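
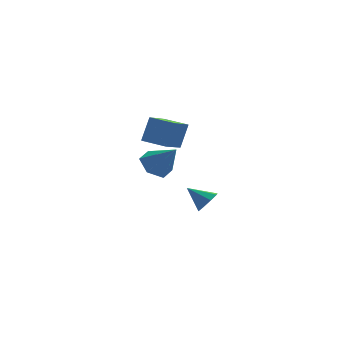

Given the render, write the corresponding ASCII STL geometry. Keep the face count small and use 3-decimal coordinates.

solid 
facet normal -0.515 0.427 -0.744
outer loop
vertex 0.426 -3.368 1.17
vertex -0.279 -3.479 1.594
vertex 0.158 -2.781 1.692
endloop
endfacet
facet normal 0.937 0.332 0.108
outer loop
vertex 0.426 -3.368 1.17
vertex 0.158 -2.781 1.692
vertex 0.519 -4.141 2.746
endloop
endfacet
facet normal -0.515 0.427 -0.743
outer loop
vertex 0.158 -2.781 1.692
vertex -0.279 -3.479 1.594
vertex -0.546 -2.892 2.116
endloop
endfacet
facet normal 0.324 0.632 0.704
outer loop
vertex 0.158 -2.781 1.692
vertex -0.546 -2.892 2.116
vertex 0.519 -4.141 2.746
endloop
endfacet
facet normal -0.515 0.427 -0.743
outer loop
vertex -0.546 -2.892 2.116
vertex -0.279 -3.479 1.594
vertex -0.984 -3.591 2.018
endloop
endfacet
facet normal -0.397 0.121 0.910
outer loop
vertex -0.546 -2.892 2.116
vertex -0.984 -3.591 2.018
vertex 0.519 -4.141 2.746
endloop
endfacet
facet normal -0.515 0.427 -0.743
outer loop
vertex -0.984 -3.591 2.018
vertex -0.279 -3.479 1.594
vertex -0.716 -4.178 1.495
endloop
endfacet
facet normal -0.504 -0.691 0.518
outer loop
vertex -0.984 -3.591 2.018
vertex -0.716 -4.178 1.495
vertex 0.519 -4.141 2.746
endloop
endfacet
facet normal -0.514 0.427 -0.744
outer loop
vertex -0.716 -4.178 1.495
vertex -0.279 -3.479 1.594
vertex -0.011 -4.066 1.072
endloop
endfacet
facet normal 0.110 -0.991 -0.079
outer loop
vertex -0.716 -4.178 1.495
vertex -0.011 -4.066 1.072
vertex 0.519 -4.141 2.746
endloop
endfacet
facet normal -0.515 0.427 -0.744
outer loop
vertex -0.011 -4.066 1.072
vertex -0.279 -3.479 1.594
vertex 0.426 -3.368 1.17
endloop
endfacet
facet normal 0.830 -0.480 -0.284
outer loop
vertex -0.011 -4.066 1.072
vertex 0.426 -3.368 1.17
vertex 0.519 -4.141 2.746
endloop
endfacet
facet normal -0.472 -0.773 0.424
outer loop
vertex 0.982 1.204 1.883
vertex -0.054 1.895 1.99
vertex 0.567 0.774 0.638
endloop
endfacet
facet normal 0.829 -0.552 -0.086
outer loop
vertex 1.354 2.065 -0.07
vertex 0.982 1.204 1.883
vertex 0.567 0.774 0.638
endloop
endfacet
facet normal -0.471 -0.773 0.424
outer loop
vertex 0.567 0.774 0.638
vertex -0.054 1.895 1.99
vertex -0.469 1.465 0.746
endloop
endfacet
facet normal -0.301 -0.311 -0.901
outer loop
vertex -0.469 1.465 0.746
vertex 1.354 2.065 -0.07
vertex 0.567 0.774 0.638
endloop
endfacet
facet normal 0.301 0.311 0.902
outer loop
vertex 0.982 1.204 1.883
vertex 0.733 3.186 1.282
vertex -0.054 1.895 1.99
endloop
endfacet
facet normal 0.829 -0.552 -0.086
outer loop
vertex 1.769 2.495 1.174
vertex 0.982 1.204 1.883
vertex 1.354 2.065 -0.07
endloop
endfacet
facet normal 0.301 0.311 0.901
outer loop
vertex 1.769 2.495 1.174
vertex 0.733 3.186 1.282
vertex 0.982 1.204 1.883
endloop
endfacet
facet normal -0.829 0.552 0.086
outer loop
vertex -0.054 1.895 1.99
vertex 0.733 3.186 1.282
vertex -0.469 1.465 0.746
endloop
endfacet
facet normal -0.301 -0.312 -0.901
outer loop
vertex 0.318 2.756 0.037
vertex 1.354 2.065 -0.07
vertex -0.469 1.465 0.746
endloop
endfacet
facet normal -0.829 0.552 0.086
outer loop
vertex -0.469 1.465 0.746
vertex 0.733 3.186 1.282
vertex 0.318 2.756 0.037
endloop
endfacet
facet normal 0.472 0.773 -0.424
outer loop
vertex 0.318 2.756 0.037
vertex 1.769 2.495 1.174
vertex 1.354 2.065 -0.07
endloop
endfacet
facet normal 0.471 0.773 -0.424
outer loop
vertex 0.733 3.186 1.282
vertex 1.769 2.495 1.174
vertex 0.318 2.756 0.037
endloop
endfacet
facet normal 0.724 -0.364 -0.587
outer loop
vertex 2.666 -0.73 -1.769
vertex 2.305 -0.574 -2.311
vertex 2.765 -0.257 -1.94
endloop
endfacet
facet normal 0.267 0.278 0.923
outer loop
vertex 2.666 -0.73 -1.769
vertex 2.765 -0.257 -1.94
vertex 1.415 -0.126 -1.589
endloop
endfacet
facet normal 0.724 -0.364 -0.586
outer loop
vertex 2.765 -0.257 -1.94
vertex 2.305 -0.574 -2.311
vertex 2.594 0.03 -2.329
endloop
endfacet
facet normal 0.215 0.829 0.517
outer loop
vertex 2.765 -0.257 -1.94
vertex 2.594 0.03 -2.329
vertex 1.415 -0.126 -1.589
endloop
endfacet
facet normal 0.723 -0.364 -0.587
outer loop
vertex 2.594 0.03 -2.329
vertex 2.305 -0.574 -2.311
vertex 2.254 -0.036 -2.707
endloop
endfacet
facet normal -0.153 0.988 -0.035
outer loop
vertex 2.594 0.03 -2.329
vertex 2.254 -0.036 -2.707
vertex 1.415 -0.126 -1.589
endloop
endfacet
facet normal 0.723 -0.364 -0.587
outer loop
vertex 2.254 -0.036 -2.707
vertex 2.305 -0.574 -2.311
vertex 1.944 -0.417 -2.853
endloop
endfacet
facet normal -0.622 0.665 -0.413
outer loop
vertex 2.254 -0.036 -2.707
vertex 1.944 -0.417 -2.853
vertex 1.415 -0.126 -1.589
endloop
endfacet
facet normal 0.723 -0.365 -0.587
outer loop
vertex 1.944 -0.417 -2.853
vertex 2.305 -0.574 -2.311
vertex 1.845 -0.89 -2.681
endloop
endfacet
facet normal -0.917 0.048 -0.395
outer loop
vertex 1.944 -0.417 -2.853
vertex 1.845 -0.89 -2.681
vertex 1.415 -0.126 -1.589
endloop
endfacet
facet normal 0.723 -0.363 -0.588
outer loop
vertex 1.845 -0.89 -2.681
vertex 2.305 -0.574 -2.311
vertex 2.016 -1.178 -2.293
endloop
endfacet
facet normal -0.865 -0.501 0.010
outer loop
vertex 1.845 -0.89 -2.681
vertex 2.016 -1.178 -2.293
vertex 1.415 -0.126 -1.589
endloop
endfacet
facet normal 0.723 -0.364 -0.587
outer loop
vertex 2.016 -1.178 -2.293
vertex 2.305 -0.574 -2.311
vertex 2.356 -1.112 -1.915
endloop
endfacet
facet normal -0.497 -0.661 0.563
outer loop
vertex 2.016 -1.178 -2.293
vertex 2.356 -1.112 -1.915
vertex 1.415 -0.126 -1.589
endloop
endfacet
facet normal 0.724 -0.363 -0.587
outer loop
vertex 2.356 -1.112 -1.915
vertex 2.305 -0.574 -2.311
vertex 2.666 -0.73 -1.769
endloop
endfacet
facet normal -0.027 -0.337 0.941
outer loop
vertex 2.356 -1.112 -1.915
vertex 2.666 -0.73 -1.769
vertex 1.415 -0.126 -1.589
endloop
endfacet

endsolid


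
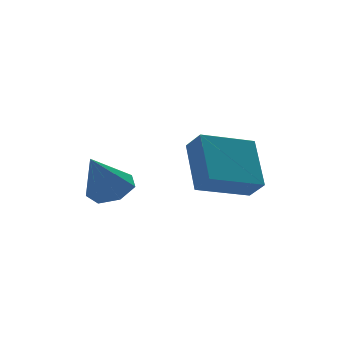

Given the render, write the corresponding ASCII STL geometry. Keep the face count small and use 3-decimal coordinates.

solid 
facet normal 0.484 0.164 -0.859
outer loop
vertex -0.417 1.722 1.183
vertex -1.077 1.706 0.808
vertex -0.725 2.302 1.12
endloop
endfacet
facet normal 0.480 0.343 0.808
outer loop
vertex -0.417 1.722 1.183
vertex -0.725 2.302 1.12
vertex -1.823 1.454 2.132
endloop
endfacet
facet normal 0.484 0.164 -0.859
outer loop
vertex -0.725 2.302 1.12
vertex -1.077 1.706 0.808
vertex -1.298 2.433 0.822
endloop
endfacet
facet normal -0.108 0.817 0.567
outer loop
vertex -0.725 2.302 1.12
vertex -1.298 2.433 0.822
vertex -1.823 1.454 2.132
endloop
endfacet
facet normal 0.483 0.163 -0.860
outer loop
vertex -1.298 2.433 0.822
vertex -1.077 1.706 0.808
vertex -1.706 2.016 0.514
endloop
endfacet
facet normal -0.763 0.626 0.162
outer loop
vertex -1.298 2.433 0.822
vertex -1.706 2.016 0.514
vertex -1.823 1.454 2.132
endloop
endfacet
facet normal 0.483 0.164 -0.860
outer loop
vertex -1.706 2.016 0.514
vertex -1.077 1.706 0.808
vertex -1.64 1.366 0.427
endloop
endfacet
facet normal -0.991 -0.087 -0.102
outer loop
vertex -1.706 2.016 0.514
vertex -1.64 1.366 0.427
vertex -1.823 1.454 2.132
endloop
endfacet
facet normal 0.483 0.163 -0.860
outer loop
vertex -1.64 1.366 0.427
vertex -1.077 1.706 0.808
vertex -1.151 0.971 0.627
endloop
endfacet
facet normal -0.622 -0.783 -0.026
outer loop
vertex -1.64 1.366 0.427
vertex -1.151 0.971 0.627
vertex -1.823 1.454 2.132
endloop
endfacet
facet normal 0.484 0.163 -0.860
outer loop
vertex -1.151 0.971 0.627
vertex -1.077 1.706 0.808
vertex -0.606 1.13 0.964
endloop
endfacet
facet normal 0.069 -0.941 0.333
outer loop
vertex -1.151 0.971 0.627
vertex -0.606 1.13 0.964
vertex -1.823 1.454 2.132
endloop
endfacet
facet normal 0.484 0.163 -0.859
outer loop
vertex -0.606 1.13 0.964
vertex -1.077 1.706 0.808
vertex -0.417 1.722 1.183
endloop
endfacet
facet normal 0.559 -0.439 0.704
outer loop
vertex -0.606 1.13 0.964
vertex -0.417 1.722 1.183
vertex -1.823 1.454 2.132
endloop
endfacet
facet normal -0.959 0.050 0.278
outer loop
vertex 1.149 0.585 2.841
vertex 1.013 1.17 2.268
vertex 0.729 -0.702 1.624
endloop
endfacet
facet normal 0.163 -0.705 0.690
outer loop
vertex 2.427 -0.79 1.132
vertex 1.149 0.585 2.841
vertex 0.729 -0.702 1.624
endloop
endfacet
facet normal -0.959 0.050 0.279
outer loop
vertex 0.729 -0.702 1.624
vertex 1.013 1.17 2.268
vertex 0.593 -0.116 1.052
endloop
endfacet
facet normal -0.230 -0.707 -0.669
outer loop
vertex 0.593 -0.116 1.052
vertex 2.427 -0.79 1.132
vertex 0.729 -0.702 1.624
endloop
endfacet
facet normal 0.230 0.708 0.668
outer loop
vertex 1.149 0.585 2.841
vertex 2.711 1.082 1.776
vertex 1.013 1.17 2.268
endloop
endfacet
facet normal 0.163 -0.705 0.690
outer loop
vertex 2.847 0.496 2.348
vertex 1.149 0.585 2.841
vertex 2.427 -0.79 1.132
endloop
endfacet
facet normal 0.231 0.707 0.669
outer loop
vertex 2.847 0.496 2.348
vertex 2.711 1.082 1.776
vertex 1.149 0.585 2.841
endloop
endfacet
facet normal -0.163 0.705 -0.690
outer loop
vertex 1.013 1.17 2.268
vertex 2.711 1.082 1.776
vertex 0.593 -0.116 1.052
endloop
endfacet
facet normal -0.231 -0.708 -0.668
outer loop
vertex 2.291 -0.205 0.559
vertex 2.427 -0.79 1.132
vertex 0.593 -0.116 1.052
endloop
endfacet
facet normal -0.163 0.705 -0.690
outer loop
vertex 0.593 -0.116 1.052
vertex 2.711 1.082 1.776
vertex 2.291 -0.205 0.559
endloop
endfacet
facet normal 0.959 -0.050 -0.279
outer loop
vertex 2.291 -0.205 0.559
vertex 2.847 0.496 2.348
vertex 2.427 -0.79 1.132
endloop
endfacet
facet normal 0.959 -0.049 -0.279
outer loop
vertex 2.711 1.082 1.776
vertex 2.847 0.496 2.348
vertex 2.291 -0.205 0.559
endloop
endfacet

endsolid


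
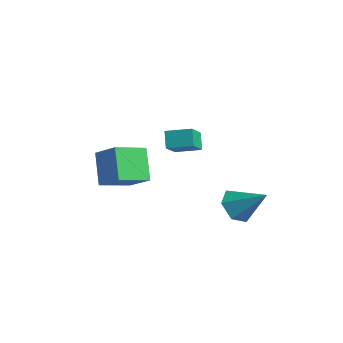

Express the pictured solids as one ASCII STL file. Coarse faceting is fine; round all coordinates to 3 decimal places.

solid 
facet normal -0.711 -0.672 -0.210
outer loop
vertex 0.273 -1.462 2.699
vertex -0.256 -1.14 3.458
vertex -0.426 -0.433 1.775
endloop
endfacet
facet normal 0.540 -0.329 -0.775
outer loop
vertex 0.476 0.42 2.042
vertex 0.273 -1.462 2.699
vertex -0.426 -0.433 1.775
endloop
endfacet
facet normal -0.711 -0.671 -0.210
outer loop
vertex -0.426 -0.433 1.775
vertex -0.256 -1.14 3.458
vertex -0.955 -0.11 2.534
endloop
endfacet
facet normal -0.451 0.664 -0.597
outer loop
vertex -0.955 -0.11 2.534
vertex 0.476 0.42 2.042
vertex -0.426 -0.433 1.775
endloop
endfacet
facet normal 0.451 -0.664 0.596
outer loop
vertex 0.273 -1.462 2.699
vertex 0.646 -0.287 3.725
vertex -0.256 -1.14 3.458
endloop
endfacet
facet normal 0.540 -0.329 -0.775
outer loop
vertex 1.175 -0.61 2.966
vertex 0.273 -1.462 2.699
vertex 0.476 0.42 2.042
endloop
endfacet
facet normal 0.451 -0.664 0.597
outer loop
vertex 1.175 -0.61 2.966
vertex 0.646 -0.287 3.725
vertex 0.273 -1.462 2.699
endloop
endfacet
facet normal -0.540 0.329 0.775
outer loop
vertex -0.256 -1.14 3.458
vertex 0.646 -0.287 3.725
vertex -0.955 -0.11 2.534
endloop
endfacet
facet normal -0.451 0.664 -0.596
outer loop
vertex -0.053 0.742 2.801
vertex 0.476 0.42 2.042
vertex -0.955 -0.11 2.534
endloop
endfacet
facet normal -0.540 0.329 0.775
outer loop
vertex -0.955 -0.11 2.534
vertex 0.646 -0.287 3.725
vertex -0.053 0.742 2.801
endloop
endfacet
facet normal 0.711 0.671 0.211
outer loop
vertex -0.053 0.742 2.801
vertex 1.175 -0.61 2.966
vertex 0.476 0.42 2.042
endloop
endfacet
facet normal 0.711 0.671 0.210
outer loop
vertex 0.646 -0.287 3.725
vertex 1.175 -0.61 2.966
vertex -0.053 0.742 2.801
endloop
endfacet
facet normal -0.817 -0.116 -0.565
outer loop
vertex -3.93 -2.415 0.779
vertex -3.786 -0.76 0.231
vertex -2.846 -2.989 -0.672
endloop
endfacet
facet normal -0.082 -0.946 0.313
outer loop
vertex -1.514 -2.8 0.249
vertex -3.93 -2.415 0.779
vertex -2.846 -2.989 -0.672
endloop
endfacet
facet normal -0.817 -0.116 -0.565
outer loop
vertex -2.846 -2.989 -0.672
vertex -3.786 -0.76 0.231
vertex -2.702 -1.334 -1.22
endloop
endfacet
facet normal 0.571 -0.302 -0.763
outer loop
vertex -2.702 -1.334 -1.22
vertex -1.514 -2.8 0.249
vertex -2.846 -2.989 -0.672
endloop
endfacet
facet normal -0.571 0.302 0.763
outer loop
vertex -3.93 -2.415 0.779
vertex -2.454 -0.571 1.152
vertex -3.786 -0.76 0.231
endloop
endfacet
facet normal -0.082 -0.946 0.313
outer loop
vertex -2.598 -2.226 1.7
vertex -3.93 -2.415 0.779
vertex -1.514 -2.8 0.249
endloop
endfacet
facet normal -0.571 0.302 0.763
outer loop
vertex -2.598 -2.226 1.7
vertex -2.454 -0.571 1.152
vertex -3.93 -2.415 0.779
endloop
endfacet
facet normal 0.082 0.946 -0.313
outer loop
vertex -3.786 -0.76 0.231
vertex -2.454 -0.571 1.152
vertex -2.702 -1.334 -1.22
endloop
endfacet
facet normal 0.571 -0.302 -0.763
outer loop
vertex -1.37 -1.145 -0.299
vertex -1.514 -2.8 0.249
vertex -2.702 -1.334 -1.22
endloop
endfacet
facet normal 0.082 0.946 -0.313
outer loop
vertex -2.702 -1.334 -1.22
vertex -2.454 -0.571 1.152
vertex -1.37 -1.145 -0.299
endloop
endfacet
facet normal 0.817 0.116 0.565
outer loop
vertex -1.37 -1.145 -0.299
vertex -2.598 -2.226 1.7
vertex -1.514 -2.8 0.249
endloop
endfacet
facet normal 0.817 0.116 0.565
outer loop
vertex -2.454 -0.571 1.152
vertex -2.598 -2.226 1.7
vertex -1.37 -1.145 -0.299
endloop
endfacet
facet normal -0.709 -0.346 -0.614
outer loop
vertex 2.92 0.203 -1.25
vertex 2.329 0.953 -0.99
vertex 2.946 1.052 -1.758
endloop
endfacet
facet normal 0.934 -0.204 -0.293
outer loop
vertex 2.92 0.203 -1.25
vertex 2.946 1.052 -1.758
vertex 3.671 1.607 0.17
endloop
endfacet
facet normal -0.709 -0.345 -0.614
outer loop
vertex 2.946 1.052 -1.758
vertex 2.329 0.953 -0.99
vertex 2.355 1.803 -1.498
endloop
endfacet
facet normal 0.634 0.646 -0.425
outer loop
vertex 2.946 1.052 -1.758
vertex 2.355 1.803 -1.498
vertex 3.671 1.607 0.17
endloop
endfacet
facet normal -0.710 -0.345 -0.614
outer loop
vertex 2.355 1.803 -1.498
vertex 2.329 0.953 -0.99
vertex 1.739 1.704 -0.73
endloop
endfacet
facet normal -0.007 0.992 0.122
outer loop
vertex 2.355 1.803 -1.498
vertex 1.739 1.704 -0.73
vertex 3.671 1.607 0.17
endloop
endfacet
facet normal -0.710 -0.345 -0.614
outer loop
vertex 1.739 1.704 -0.73
vertex 2.329 0.953 -0.99
vertex 1.713 0.855 -0.222
endloop
endfacet
facet normal -0.348 0.489 0.800
outer loop
vertex 1.739 1.704 -0.73
vertex 1.713 0.855 -0.222
vertex 3.671 1.607 0.17
endloop
endfacet
facet normal -0.710 -0.346 -0.613
outer loop
vertex 1.713 0.855 -0.222
vertex 2.329 0.953 -0.99
vertex 2.304 0.104 -0.482
endloop
endfacet
facet normal -0.048 -0.360 0.932
outer loop
vertex 1.713 0.855 -0.222
vertex 2.304 0.104 -0.482
vertex 3.671 1.607 0.17
endloop
endfacet
facet normal -0.710 -0.346 -0.614
outer loop
vertex 2.304 0.104 -0.482
vertex 2.329 0.953 -0.99
vertex 2.92 0.203 -1.25
endloop
endfacet
facet normal 0.594 -0.707 0.385
outer loop
vertex 2.304 0.104 -0.482
vertex 2.92 0.203 -1.25
vertex 3.671 1.607 0.17
endloop
endfacet

endsolid


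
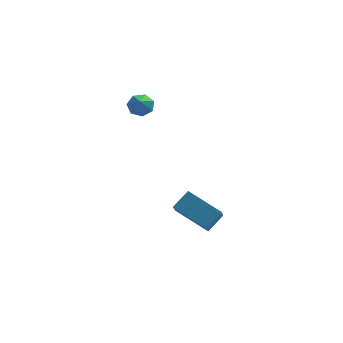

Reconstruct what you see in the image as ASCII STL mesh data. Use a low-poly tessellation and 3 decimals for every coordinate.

solid 
facet normal -0.752 0.521 0.403
outer loop
vertex -2.459 -0.016 -2.092
vertex -1.667 0.574 -1.376
vertex -2.265 1.215 -3.321
endloop
endfacet
facet normal -0.650 -0.483 -0.587
outer loop
vertex -0.693 0.126 -4.164
vertex -2.459 -0.016 -2.092
vertex -2.265 1.215 -3.321
endloop
endfacet
facet normal -0.752 0.521 0.403
outer loop
vertex -2.265 1.215 -3.321
vertex -1.667 0.574 -1.376
vertex -1.473 1.805 -2.605
endloop
endfacet
facet normal 0.111 0.703 -0.702
outer loop
vertex -1.473 1.805 -2.605
vertex -0.693 0.126 -4.164
vertex -2.265 1.215 -3.321
endloop
endfacet
facet normal -0.111 -0.703 0.702
outer loop
vertex -2.459 -0.016 -2.092
vertex -0.095 -0.515 -2.219
vertex -1.667 0.574 -1.376
endloop
endfacet
facet normal -0.650 -0.483 -0.587
outer loop
vertex -0.887 -1.105 -2.935
vertex -2.459 -0.016 -2.092
vertex -0.693 0.126 -4.164
endloop
endfacet
facet normal -0.111 -0.703 0.702
outer loop
vertex -0.887 -1.105 -2.935
vertex -0.095 -0.515 -2.219
vertex -2.459 -0.016 -2.092
endloop
endfacet
facet normal 0.650 0.483 0.587
outer loop
vertex -1.667 0.574 -1.376
vertex -0.095 -0.515 -2.219
vertex -1.473 1.805 -2.605
endloop
endfacet
facet normal 0.111 0.703 -0.702
outer loop
vertex 0.099 0.716 -3.448
vertex -0.693 0.126 -4.164
vertex -1.473 1.805 -2.605
endloop
endfacet
facet normal 0.650 0.483 0.587
outer loop
vertex -1.473 1.805 -2.605
vertex -0.095 -0.515 -2.219
vertex 0.099 0.716 -3.448
endloop
endfacet
facet normal 0.752 -0.521 -0.403
outer loop
vertex 0.099 0.716 -3.448
vertex -0.887 -1.105 -2.935
vertex -0.693 0.126 -4.164
endloop
endfacet
facet normal 0.752 -0.521 -0.403
outer loop
vertex -0.095 -0.515 -2.219
vertex -0.887 -1.105 -2.935
vertex 0.099 0.716 -3.448
endloop
endfacet
facet normal 0.075 0.692 -0.718
outer loop
vertex -3.269 2.807 3.11
vertex -3.85 3.117 3.348
vertex -3.185 3.236 3.532
endloop
endfacet
facet normal 0.818 -0.477 0.322
outer loop
vertex -3.269 2.807 3.11
vertex -3.185 3.236 3.532
vertex -3.93 2.363 4.132
endloop
endfacet
facet normal 0.075 0.692 -0.718
outer loop
vertex -3.185 3.236 3.532
vertex -3.85 3.117 3.348
vertex -3.601 3.575 3.815
endloop
endfacet
facet normal 0.590 0.051 0.806
outer loop
vertex -3.185 3.236 3.532
vertex -3.601 3.575 3.815
vertex -3.93 2.363 4.132
endloop
endfacet
facet normal 0.074 0.692 -0.718
outer loop
vertex -3.601 3.575 3.815
vertex -3.85 3.117 3.348
vertex -4.205 3.569 3.747
endloop
endfacet
facet normal -0.110 0.279 0.954
outer loop
vertex -3.601 3.575 3.815
vertex -4.205 3.569 3.747
vertex -3.93 2.363 4.132
endloop
endfacet
facet normal 0.073 0.692 -0.719
outer loop
vertex -4.205 3.569 3.747
vertex -3.85 3.117 3.348
vertex -4.541 3.222 3.379
endloop
endfacet
facet normal -0.755 0.037 0.655
outer loop
vertex -4.205 3.569 3.747
vertex -4.541 3.222 3.379
vertex -3.93 2.363 4.132
endloop
endfacet
facet normal 0.073 0.692 -0.718
outer loop
vertex -4.541 3.222 3.379
vertex -3.85 3.117 3.348
vertex -4.356 2.796 2.987
endloop
endfacet
facet normal -0.859 -0.495 0.132
outer loop
vertex -4.541 3.222 3.379
vertex -4.356 2.796 2.987
vertex -3.93 2.363 4.132
endloop
endfacet
facet normal 0.075 0.691 -0.719
outer loop
vertex -4.356 2.796 2.987
vertex -3.85 3.117 3.348
vertex -3.79 2.611 2.868
endloop
endfacet
facet normal -0.344 -0.913 -0.217
outer loop
vertex -4.356 2.796 2.987
vertex -3.79 2.611 2.868
vertex -3.93 2.363 4.132
endloop
endfacet
facet normal 0.074 0.691 -0.719
outer loop
vertex -3.79 2.611 2.868
vertex -3.85 3.117 3.348
vertex -3.269 2.807 3.11
endloop
endfacet
facet normal 0.403 -0.906 -0.133
outer loop
vertex -3.79 2.611 2.868
vertex -3.269 2.807 3.11
vertex -3.93 2.363 4.132
endloop
endfacet

endsolid


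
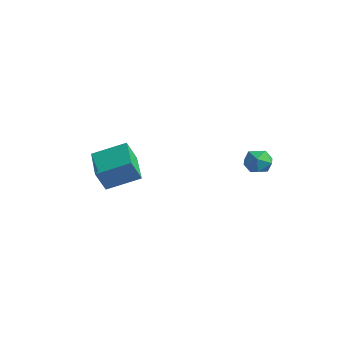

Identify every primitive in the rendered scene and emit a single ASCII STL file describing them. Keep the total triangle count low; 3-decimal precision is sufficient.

solid 
facet normal -0.513 0.857 -0.041
outer loop
vertex 2.747 1.208 -2.078
vertex 2.654 1.191 -1.264
vertex 3.305 1.565 -1.595
endloop
endfacet
facet normal -0.034 0.822 -0.569
outer loop
vertex 2.747 1.208 -2.078
vertex 3.305 1.565 -1.595
vertex 3.546 1.126 -2.244
endloop
endfacet
facet normal -0.174 0.239 -0.955
outer loop
vertex 2.747 1.208 -2.078
vertex 3.546 1.126 -2.244
vertex 3.045 0.481 -2.314
endloop
endfacet
facet normal -0.739 -0.086 -0.668
outer loop
vertex 2.747 1.208 -2.078
vertex 3.045 0.481 -2.314
vertex 2.493 0.521 -1.709
endloop
endfacet
facet normal -0.950 0.296 -0.102
outer loop
vertex 2.747 1.208 -2.078
vertex 2.493 0.521 -1.709
vertex 2.654 1.191 -1.264
endloop
endfacet
facet normal 0.612 0.742 -0.274
outer loop
vertex 3.546 1.126 -2.244
vertex 3.305 1.565 -1.595
vertex 3.947 1.059 -1.531
endloop
endfacet
facet normal -0.165 0.799 0.579
outer loop
vertex 3.305 1.565 -1.595
vertex 2.654 1.191 -1.264
vertex 3.395 1.099 -0.926
endloop
endfacet
facet normal -0.871 -0.109 0.479
outer loop
vertex 2.654 1.191 -1.264
vertex 2.493 0.521 -1.709
vertex 2.894 0.454 -0.996
endloop
endfacet
facet normal -0.530 -0.728 -0.436
outer loop
vertex 2.493 0.521 -1.709
vertex 3.045 0.481 -2.314
vertex 3.135 0.015 -1.645
endloop
endfacet
facet normal 0.386 -0.202 -0.900
outer loop
vertex 3.045 0.481 -2.314
vertex 3.546 1.126 -2.244
vertex 3.786 0.389 -1.976
endloop
endfacet
facet normal 0.739 0.086 0.668
outer loop
vertex 3.693 0.372 -1.162
vertex 3.947 1.059 -1.531
vertex 3.395 1.099 -0.926
endloop
endfacet
facet normal 0.174 -0.239 0.955
outer loop
vertex 3.693 0.372 -1.162
vertex 3.395 1.099 -0.926
vertex 2.894 0.454 -0.996
endloop
endfacet
facet normal 0.034 -0.822 0.569
outer loop
vertex 3.693 0.372 -1.162
vertex 2.894 0.454 -0.996
vertex 3.135 0.015 -1.645
endloop
endfacet
facet normal 0.513 -0.857 0.041
outer loop
vertex 3.693 0.372 -1.162
vertex 3.135 0.015 -1.645
vertex 3.786 0.389 -1.976
endloop
endfacet
facet normal 0.950 -0.296 0.102
outer loop
vertex 3.693 0.372 -1.162
vertex 3.786 0.389 -1.976
vertex 3.947 1.059 -1.531
endloop
endfacet
facet normal 0.530 0.728 0.436
outer loop
vertex 3.395 1.099 -0.926
vertex 3.947 1.059 -1.531
vertex 3.305 1.565 -1.595
endloop
endfacet
facet normal -0.386 0.202 0.900
outer loop
vertex 2.894 0.454 -0.996
vertex 3.395 1.099 -0.926
vertex 2.654 1.191 -1.264
endloop
endfacet
facet normal -0.612 -0.742 0.274
outer loop
vertex 3.135 0.015 -1.645
vertex 2.894 0.454 -0.996
vertex 2.493 0.521 -1.709
endloop
endfacet
facet normal 0.165 -0.799 -0.579
outer loop
vertex 3.786 0.389 -1.976
vertex 3.135 0.015 -1.645
vertex 3.045 0.481 -2.314
endloop
endfacet
facet normal 0.871 0.109 -0.479
outer loop
vertex 3.947 1.059 -1.531
vertex 3.786 0.389 -1.976
vertex 3.546 1.126 -2.244
endloop
endfacet
facet normal -0.481 -0.787 -0.387
outer loop
vertex -2.303 -4.858 -3.185
vertex -4.126 -3.96 -2.744
vertex -2.303 -4.267 -4.387
endloop
endfacet
facet normal 0.877 -0.432 -0.212
outer loop
vertex -1.394 -2.78 -3.656
vertex -2.303 -4.858 -3.185
vertex -2.303 -4.267 -4.387
endloop
endfacet
facet normal -0.481 -0.787 -0.387
outer loop
vertex -2.303 -4.267 -4.387
vertex -4.126 -3.96 -2.744
vertex -4.126 -3.369 -3.946
endloop
endfacet
facet normal 0.000 0.441 -0.897
outer loop
vertex -4.126 -3.369 -3.946
vertex -1.394 -2.78 -3.656
vertex -2.303 -4.267 -4.387
endloop
endfacet
facet normal -0.000 -0.441 0.897
outer loop
vertex -2.303 -4.858 -3.185
vertex -3.217 -2.473 -2.013
vertex -4.126 -3.96 -2.744
endloop
endfacet
facet normal 0.877 -0.432 -0.212
outer loop
vertex -1.394 -3.371 -2.454
vertex -2.303 -4.858 -3.185
vertex -1.394 -2.78 -3.656
endloop
endfacet
facet normal -0.000 -0.441 0.897
outer loop
vertex -1.394 -3.371 -2.454
vertex -3.217 -2.473 -2.013
vertex -2.303 -4.858 -3.185
endloop
endfacet
facet normal -0.877 0.432 0.212
outer loop
vertex -4.126 -3.96 -2.744
vertex -3.217 -2.473 -2.013
vertex -4.126 -3.369 -3.946
endloop
endfacet
facet normal 0.000 0.441 -0.897
outer loop
vertex -3.217 -1.882 -3.215
vertex -1.394 -2.78 -3.656
vertex -4.126 -3.369 -3.946
endloop
endfacet
facet normal -0.877 0.432 0.212
outer loop
vertex -4.126 -3.369 -3.946
vertex -3.217 -2.473 -2.013
vertex -3.217 -1.882 -3.215
endloop
endfacet
facet normal 0.481 0.787 0.387
outer loop
vertex -3.217 -1.882 -3.215
vertex -1.394 -3.371 -2.454
vertex -1.394 -2.78 -3.656
endloop
endfacet
facet normal 0.481 0.787 0.387
outer loop
vertex -3.217 -2.473 -2.013
vertex -1.394 -3.371 -2.454
vertex -3.217 -1.882 -3.215
endloop
endfacet

endsolid


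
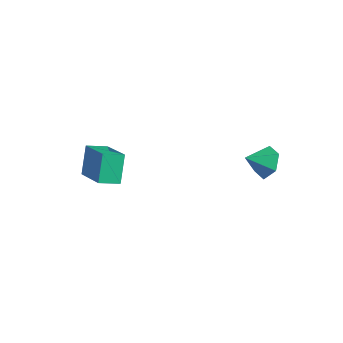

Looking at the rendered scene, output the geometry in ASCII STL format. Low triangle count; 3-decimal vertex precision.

solid 
facet normal -0.332 0.421 0.844
outer loop
vertex -1.748 -2.232 1.185
vertex -1.367 -1.324 0.882
vertex -3.623 -1.769 0.218
endloop
endfacet
facet normal -0.369 -0.882 0.294
outer loop
vertex -3.113 -2.416 -1.082
vertex -1.748 -2.232 1.185
vertex -3.623 -1.769 0.218
endloop
endfacet
facet normal -0.331 0.420 0.845
outer loop
vertex -3.623 -1.769 0.218
vertex -1.367 -1.324 0.882
vertex -3.243 -0.861 -0.084
endloop
endfacet
facet normal -0.868 0.215 -0.447
outer loop
vertex -3.243 -0.861 -0.084
vertex -3.113 -2.416 -1.082
vertex -3.623 -1.769 0.218
endloop
endfacet
facet normal 0.868 -0.215 0.448
outer loop
vertex -1.748 -2.232 1.185
vertex -0.857 -1.971 -0.418
vertex -1.367 -1.324 0.882
endloop
endfacet
facet normal -0.369 -0.882 0.294
outer loop
vertex -1.237 -2.879 -0.116
vertex -1.748 -2.232 1.185
vertex -3.113 -2.416 -1.082
endloop
endfacet
facet normal 0.868 -0.214 0.448
outer loop
vertex -1.237 -2.879 -0.116
vertex -0.857 -1.971 -0.418
vertex -1.748 -2.232 1.185
endloop
endfacet
facet normal 0.369 0.882 -0.294
outer loop
vertex -1.367 -1.324 0.882
vertex -0.857 -1.971 -0.418
vertex -3.243 -0.861 -0.084
endloop
endfacet
facet normal -0.868 0.215 -0.448
outer loop
vertex -2.732 -1.508 -1.385
vertex -3.113 -2.416 -1.082
vertex -3.243 -0.861 -0.084
endloop
endfacet
facet normal 0.369 0.882 -0.294
outer loop
vertex -3.243 -0.861 -0.084
vertex -0.857 -1.971 -0.418
vertex -2.732 -1.508 -1.385
endloop
endfacet
facet normal 0.331 -0.421 -0.845
outer loop
vertex -2.732 -1.508 -1.385
vertex -1.237 -2.879 -0.116
vertex -3.113 -2.416 -1.082
endloop
endfacet
facet normal 0.332 -0.420 -0.845
outer loop
vertex -0.857 -1.971 -0.418
vertex -1.237 -2.879 -0.116
vertex -2.732 -1.508 -1.385
endloop
endfacet
facet normal 0.293 0.798 -0.526
outer loop
vertex 3.686 2.938 0.877
vertex 2.844 3.155 0.737
vertex 3.267 3.466 1.444
endloop
endfacet
facet normal 0.540 -0.379 0.752
outer loop
vertex 3.686 2.938 0.877
vertex 3.267 3.466 1.444
vertex 2.496 2.205 1.363
endloop
endfacet
facet normal 0.293 0.798 -0.526
outer loop
vertex 3.267 3.466 1.444
vertex 2.844 3.155 0.737
vertex 2.426 3.682 1.304
endloop
endfacet
facet normal -0.156 0.032 0.987
outer loop
vertex 3.267 3.466 1.444
vertex 2.426 3.682 1.304
vertex 2.496 2.205 1.363
endloop
endfacet
facet normal 0.294 0.798 -0.526
outer loop
vertex 2.426 3.682 1.304
vertex 2.844 3.155 0.737
vertex 2.003 3.372 0.597
endloop
endfacet
facet normal -0.854 -0.020 0.520
outer loop
vertex 2.426 3.682 1.304
vertex 2.003 3.372 0.597
vertex 2.496 2.205 1.363
endloop
endfacet
facet normal 0.294 0.799 -0.525
outer loop
vertex 2.003 3.372 0.597
vertex 2.844 3.155 0.737
vertex 2.422 2.845 0.03
endloop
endfacet
facet normal -0.856 -0.483 -0.184
outer loop
vertex 2.003 3.372 0.597
vertex 2.422 2.845 0.03
vertex 2.496 2.205 1.363
endloop
endfacet
facet normal 0.294 0.799 -0.525
outer loop
vertex 2.422 2.845 0.03
vertex 2.844 3.155 0.737
vertex 3.263 2.628 0.17
endloop
endfacet
facet normal -0.161 -0.893 -0.420
outer loop
vertex 2.422 2.845 0.03
vertex 3.263 2.628 0.17
vertex 2.496 2.205 1.363
endloop
endfacet
facet normal 0.293 0.799 -0.526
outer loop
vertex 3.263 2.628 0.17
vertex 2.844 3.155 0.737
vertex 3.686 2.938 0.877
endloop
endfacet
facet normal 0.538 -0.842 0.047
outer loop
vertex 3.263 2.628 0.17
vertex 3.686 2.938 0.877
vertex 2.496 2.205 1.363
endloop
endfacet

endsolid


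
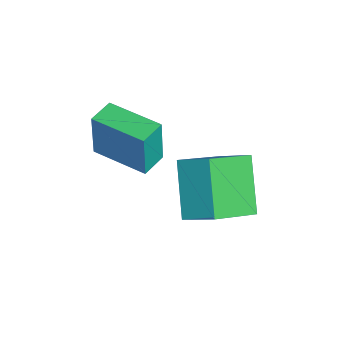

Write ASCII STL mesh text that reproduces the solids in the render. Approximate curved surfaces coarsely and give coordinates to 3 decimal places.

solid 
facet normal -0.581 0.659 -0.478
outer loop
vertex -3.779 2.886 -0.142
vertex -3.234 3.876 0.56
vertex -2.308 3.117 -1.609
endloop
endfacet
facet normal -0.410 -0.744 -0.528
outer loop
vertex -1.206 1.864 -0.7
vertex -3.779 2.886 -0.142
vertex -2.308 3.117 -1.609
endloop
endfacet
facet normal -0.580 0.659 -0.478
outer loop
vertex -2.308 3.117 -1.609
vertex -3.234 3.876 0.56
vertex -1.763 4.106 -0.907
endloop
endfacet
facet normal 0.704 0.110 -0.702
outer loop
vertex -1.763 4.106 -0.907
vertex -1.206 1.864 -0.7
vertex -2.308 3.117 -1.609
endloop
endfacet
facet normal -0.704 -0.110 0.702
outer loop
vertex -3.779 2.886 -0.142
vertex -2.132 2.623 1.469
vertex -3.234 3.876 0.56
endloop
endfacet
facet normal -0.410 -0.744 -0.528
outer loop
vertex -2.677 1.634 0.767
vertex -3.779 2.886 -0.142
vertex -1.206 1.864 -0.7
endloop
endfacet
facet normal -0.704 -0.110 0.702
outer loop
vertex -2.677 1.634 0.767
vertex -2.132 2.623 1.469
vertex -3.779 2.886 -0.142
endloop
endfacet
facet normal 0.410 0.744 0.528
outer loop
vertex -3.234 3.876 0.56
vertex -2.132 2.623 1.469
vertex -1.763 4.106 -0.907
endloop
endfacet
facet normal 0.704 0.110 -0.702
outer loop
vertex -0.661 2.854 0.002
vertex -1.206 1.864 -0.7
vertex -1.763 4.106 -0.907
endloop
endfacet
facet normal 0.410 0.744 0.528
outer loop
vertex -1.763 4.106 -0.907
vertex -2.132 2.623 1.469
vertex -0.661 2.854 0.002
endloop
endfacet
facet normal 0.580 -0.659 0.479
outer loop
vertex -0.661 2.854 0.002
vertex -2.677 1.634 0.767
vertex -1.206 1.864 -0.7
endloop
endfacet
facet normal 0.580 -0.659 0.478
outer loop
vertex -2.132 2.623 1.469
vertex -2.677 1.634 0.767
vertex -0.661 2.854 0.002
endloop
endfacet
facet normal -0.517 -0.856 0.003
outer loop
vertex -2.027 -0.839 3.385
vertex -2.805 -0.369 3.419
vertex -2.083 -0.811 1.707
endloop
endfacet
facet normal 0.855 -0.517 -0.037
outer loop
vertex -1.115 0.789 1.701
vertex -2.027 -0.839 3.385
vertex -2.083 -0.811 1.707
endloop
endfacet
facet normal -0.517 -0.856 0.003
outer loop
vertex -2.083 -0.811 1.707
vertex -2.805 -0.369 3.419
vertex -2.861 -0.341 1.74
endloop
endfacet
facet normal -0.033 0.016 -0.999
outer loop
vertex -2.861 -0.341 1.74
vertex -1.115 0.789 1.701
vertex -2.083 -0.811 1.707
endloop
endfacet
facet normal 0.034 -0.017 0.999
outer loop
vertex -2.027 -0.839 3.385
vertex -1.837 1.231 3.413
vertex -2.805 -0.369 3.419
endloop
endfacet
facet normal 0.855 -0.517 -0.037
outer loop
vertex -1.059 0.761 3.38
vertex -2.027 -0.839 3.385
vertex -1.115 0.789 1.701
endloop
endfacet
facet normal 0.032 -0.016 0.999
outer loop
vertex -1.059 0.761 3.38
vertex -1.837 1.231 3.413
vertex -2.027 -0.839 3.385
endloop
endfacet
facet normal -0.855 0.517 0.037
outer loop
vertex -2.805 -0.369 3.419
vertex -1.837 1.231 3.413
vertex -2.861 -0.341 1.74
endloop
endfacet
facet normal -0.033 0.017 -0.999
outer loop
vertex -1.893 1.259 1.735
vertex -1.115 0.789 1.701
vertex -2.861 -0.341 1.74
endloop
endfacet
facet normal -0.855 0.517 0.037
outer loop
vertex -2.861 -0.341 1.74
vertex -1.837 1.231 3.413
vertex -1.893 1.259 1.735
endloop
endfacet
facet normal 0.517 0.856 -0.003
outer loop
vertex -1.893 1.259 1.735
vertex -1.059 0.761 3.38
vertex -1.115 0.789 1.701
endloop
endfacet
facet normal 0.517 0.856 -0.003
outer loop
vertex -1.837 1.231 3.413
vertex -1.059 0.761 3.38
vertex -1.893 1.259 1.735
endloop
endfacet

endsolid


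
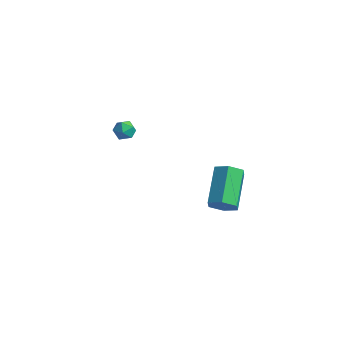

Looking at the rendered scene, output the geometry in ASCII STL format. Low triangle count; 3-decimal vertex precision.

solid 
facet normal 0.370 -0.782 -0.502
outer loop
vertex 4.176 -4.131 -0.429
vertex 3.64 -4.618 -0.066
vertex 3.45 -4.258 -0.766
endloop
endfacet
facet normal 0.246 0.604 -0.758
outer loop
vertex 4.176 -4.131 -0.429
vertex 3.45 -4.258 -0.766
vertex 3.375 -2.435 0.662
endloop
endfacet
facet normal 0.245 0.604 -0.758
outer loop
vertex 3.375 -2.435 0.662
vertex 3.45 -4.258 -0.766
vertex 2.649 -2.562 0.326
endloop
endfacet
facet normal -0.369 0.782 0.503
outer loop
vertex 3.375 -2.435 0.662
vertex 2.649 -2.562 0.326
vertex 2.84 -2.922 1.026
endloop
endfacet
facet normal 0.369 -0.782 -0.502
outer loop
vertex 3.45 -4.258 -0.766
vertex 3.64 -4.618 -0.066
vertex 2.914 -4.745 -0.402
endloop
endfacet
facet normal -0.653 0.167 -0.739
outer loop
vertex 3.45 -4.258 -0.766
vertex 2.914 -4.745 -0.402
vertex 2.649 -2.562 0.326
endloop
endfacet
facet normal -0.654 0.167 -0.738
outer loop
vertex 2.649 -2.562 0.326
vertex 2.914 -4.745 -0.402
vertex 2.114 -3.049 0.69
endloop
endfacet
facet normal -0.369 0.782 0.503
outer loop
vertex 2.649 -2.562 0.326
vertex 2.114 -3.049 0.69
vertex 2.84 -2.922 1.026
endloop
endfacet
facet normal 0.369 -0.782 -0.503
outer loop
vertex 2.914 -4.745 -0.402
vertex 3.64 -4.618 -0.066
vertex 3.105 -5.105 0.298
endloop
endfacet
facet normal -0.899 -0.437 0.020
outer loop
vertex 2.914 -4.745 -0.402
vertex 3.105 -5.105 0.298
vertex 2.114 -3.049 0.69
endloop
endfacet
facet normal -0.899 -0.437 0.019
outer loop
vertex 2.114 -3.049 0.69
vertex 3.105 -5.105 0.298
vertex 2.304 -3.409 1.389
endloop
endfacet
facet normal -0.369 0.781 0.503
outer loop
vertex 2.114 -3.049 0.69
vertex 2.304 -3.409 1.389
vertex 2.84 -2.922 1.026
endloop
endfacet
facet normal 0.369 -0.782 -0.503
outer loop
vertex 3.105 -5.105 0.298
vertex 3.64 -4.618 -0.066
vertex 3.831 -4.978 0.634
endloop
endfacet
facet normal -0.245 -0.604 0.758
outer loop
vertex 3.105 -5.105 0.298
vertex 3.831 -4.978 0.634
vertex 2.304 -3.409 1.389
endloop
endfacet
facet normal -0.246 -0.604 0.758
outer loop
vertex 2.304 -3.409 1.389
vertex 3.831 -4.978 0.634
vertex 3.03 -3.282 1.726
endloop
endfacet
facet normal -0.370 0.782 0.502
outer loop
vertex 2.304 -3.409 1.389
vertex 3.03 -3.282 1.726
vertex 2.84 -2.922 1.026
endloop
endfacet
facet normal 0.369 -0.782 -0.503
outer loop
vertex 3.831 -4.978 0.634
vertex 3.64 -4.618 -0.066
vertex 4.366 -4.491 0.27
endloop
endfacet
facet normal 0.654 -0.166 0.738
outer loop
vertex 3.831 -4.978 0.634
vertex 4.366 -4.491 0.27
vertex 3.03 -3.282 1.726
endloop
endfacet
facet normal 0.653 -0.167 0.738
outer loop
vertex 3.03 -3.282 1.726
vertex 4.366 -4.491 0.27
vertex 3.566 -2.795 1.362
endloop
endfacet
facet normal -0.369 0.782 0.502
outer loop
vertex 3.03 -3.282 1.726
vertex 3.566 -2.795 1.362
vertex 2.84 -2.922 1.026
endloop
endfacet
facet normal 0.369 -0.781 -0.503
outer loop
vertex 4.366 -4.491 0.27
vertex 3.64 -4.618 -0.066
vertex 4.176 -4.131 -0.429
endloop
endfacet
facet normal 0.899 0.437 -0.020
outer loop
vertex 4.366 -4.491 0.27
vertex 4.176 -4.131 -0.429
vertex 3.566 -2.795 1.362
endloop
endfacet
facet normal 0.899 0.438 -0.020
outer loop
vertex 3.566 -2.795 1.362
vertex 4.176 -4.131 -0.429
vertex 3.375 -2.435 0.662
endloop
endfacet
facet normal -0.369 0.782 0.503
outer loop
vertex 3.566 -2.795 1.362
vertex 3.375 -2.435 0.662
vertex 2.84 -2.922 1.026
endloop
endfacet
facet normal -0.499 0.393 0.773
outer loop
vertex -3.81 -3.159 1.498
vertex -3.351 -3.377 1.905
vertex -3.296 -2.784 1.639
endloop
endfacet
facet normal -0.611 0.771 0.178
outer loop
vertex -3.81 -3.159 1.498
vertex -3.296 -2.784 1.639
vertex -3.516 -2.817 1.027
endloop
endfacet
facet normal -0.889 0.335 -0.312
outer loop
vertex -3.81 -3.159 1.498
vertex -3.516 -2.817 1.027
vertex -3.707 -3.43 0.914
endloop
endfacet
facet normal -0.949 -0.314 -0.022
outer loop
vertex -3.81 -3.159 1.498
vertex -3.707 -3.43 0.914
vertex -3.605 -3.776 1.457
endloop
endfacet
facet normal -0.708 -0.278 0.649
outer loop
vertex -3.81 -3.159 1.498
vertex -3.605 -3.776 1.457
vertex -3.351 -3.377 1.905
endloop
endfacet
facet normal 0.022 0.998 -0.062
outer loop
vertex -3.516 -2.817 1.027
vertex -3.296 -2.784 1.639
vertex -2.875 -2.824 1.143
endloop
endfacet
facet normal 0.203 0.385 0.900
outer loop
vertex -3.296 -2.784 1.639
vertex -3.351 -3.377 1.905
vertex -2.773 -3.17 1.686
endloop
endfacet
facet normal -0.134 -0.701 0.700
outer loop
vertex -3.351 -3.377 1.905
vertex -3.605 -3.776 1.457
vertex -2.964 -3.783 1.573
endloop
endfacet
facet normal -0.525 -0.759 -0.385
outer loop
vertex -3.605 -3.776 1.457
vertex -3.707 -3.43 0.914
vertex -3.184 -3.816 0.961
endloop
endfacet
facet normal -0.428 0.291 -0.855
outer loop
vertex -3.707 -3.43 0.914
vertex -3.516 -2.817 1.027
vertex -3.129 -3.223 0.695
endloop
endfacet
facet normal 0.949 0.314 0.022
outer loop
vertex -2.67 -3.441 1.102
vertex -2.875 -2.824 1.143
vertex -2.773 -3.17 1.686
endloop
endfacet
facet normal 0.889 -0.335 0.312
outer loop
vertex -2.67 -3.441 1.102
vertex -2.773 -3.17 1.686
vertex -2.964 -3.783 1.573
endloop
endfacet
facet normal 0.611 -0.771 -0.178
outer loop
vertex -2.67 -3.441 1.102
vertex -2.964 -3.783 1.573
vertex -3.184 -3.816 0.961
endloop
endfacet
facet normal 0.499 -0.393 -0.773
outer loop
vertex -2.67 -3.441 1.102
vertex -3.184 -3.816 0.961
vertex -3.129 -3.223 0.695
endloop
endfacet
facet normal 0.708 0.278 -0.649
outer loop
vertex -2.67 -3.441 1.102
vertex -3.129 -3.223 0.695
vertex -2.875 -2.824 1.143
endloop
endfacet
facet normal 0.525 0.759 0.385
outer loop
vertex -2.773 -3.17 1.686
vertex -2.875 -2.824 1.143
vertex -3.296 -2.784 1.639
endloop
endfacet
facet normal 0.428 -0.291 0.855
outer loop
vertex -2.964 -3.783 1.573
vertex -2.773 -3.17 1.686
vertex -3.351 -3.377 1.905
endloop
endfacet
facet normal -0.022 -0.998 0.062
outer loop
vertex -3.184 -3.816 0.961
vertex -2.964 -3.783 1.573
vertex -3.605 -3.776 1.457
endloop
endfacet
facet normal -0.203 -0.385 -0.900
outer loop
vertex -3.129 -3.223 0.695
vertex -3.184 -3.816 0.961
vertex -3.707 -3.43 0.914
endloop
endfacet
facet normal 0.134 0.701 -0.700
outer loop
vertex -2.875 -2.824 1.143
vertex -3.129 -3.223 0.695
vertex -3.516 -2.817 1.027
endloop
endfacet

endsolid


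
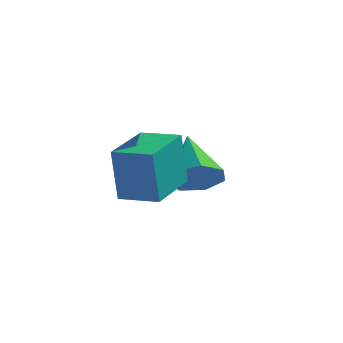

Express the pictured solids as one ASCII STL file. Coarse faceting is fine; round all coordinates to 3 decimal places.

solid 
facet normal 0.405 -0.679 -0.613
outer loop
vertex -0.505 0.594 1.338
vertex -1.242 0.512 0.942
vertex -0.612 1.041 0.772
endloop
endfacet
facet normal 0.678 0.634 0.372
outer loop
vertex -0.505 0.594 1.338
vertex -0.612 1.041 0.772
vertex -1.978 1.748 2.058
endloop
endfacet
facet normal 0.404 -0.678 -0.613
outer loop
vertex -0.612 1.041 0.772
vertex -1.242 0.512 0.942
vertex -1.193 1.09 0.335
endloop
endfacet
facet normal 0.259 0.936 -0.239
outer loop
vertex -0.612 1.041 0.772
vertex -1.193 1.09 0.335
vertex -1.978 1.748 2.058
endloop
endfacet
facet normal 0.404 -0.679 -0.614
outer loop
vertex -1.193 1.09 0.335
vertex -1.242 0.512 0.942
vertex -1.811 0.704 0.355
endloop
endfacet
facet normal -0.472 0.730 -0.494
outer loop
vertex -1.193 1.09 0.335
vertex -1.811 0.704 0.355
vertex -1.978 1.748 2.058
endloop
endfacet
facet normal 0.404 -0.679 -0.613
outer loop
vertex -1.811 0.704 0.355
vertex -1.242 0.512 0.942
vertex -2.0 0.173 0.818
endloop
endfacet
facet normal -0.965 0.170 -0.199
outer loop
vertex -1.811 0.704 0.355
vertex -2.0 0.173 0.818
vertex -1.978 1.748 2.058
endloop
endfacet
facet normal 0.404 -0.679 -0.613
outer loop
vertex -2.0 0.173 0.818
vertex -1.242 0.512 0.942
vertex -1.618 -0.102 1.374
endloop
endfacet
facet normal -0.847 -0.321 0.423
outer loop
vertex -2.0 0.173 0.818
vertex -1.618 -0.102 1.374
vertex -1.978 1.748 2.058
endloop
endfacet
facet normal 0.405 -0.679 -0.612
outer loop
vertex -1.618 -0.102 1.374
vertex -1.242 0.512 0.942
vertex -0.953 0.086 1.606
endloop
endfacet
facet normal -0.209 -0.375 0.903
outer loop
vertex -1.618 -0.102 1.374
vertex -0.953 0.086 1.606
vertex -1.978 1.748 2.058
endloop
endfacet
facet normal 0.404 -0.680 -0.612
outer loop
vertex -0.953 0.086 1.606
vertex -1.242 0.512 0.942
vertex -0.505 0.594 1.338
endloop
endfacet
facet normal 0.470 0.050 0.881
outer loop
vertex -0.953 0.086 1.606
vertex -0.505 0.594 1.338
vertex -1.978 1.748 2.058
endloop
endfacet
facet normal -0.995 0.069 -0.067
outer loop
vertex -2.414 -2.61 2.793
vertex -2.304 -0.871 2.948
vertex -2.291 -2.468 1.113
endloop
endfacet
facet normal -0.063 -0.994 -0.089
outer loop
vertex -1.116 -2.549 1.192
vertex -2.414 -2.61 2.793
vertex -2.291 -2.468 1.113
endloop
endfacet
facet normal -0.995 0.069 -0.067
outer loop
vertex -2.291 -2.468 1.113
vertex -2.304 -0.871 2.948
vertex -2.181 -0.729 1.268
endloop
endfacet
facet normal 0.073 0.084 -0.994
outer loop
vertex -2.181 -0.729 1.268
vertex -1.116 -2.549 1.192
vertex -2.291 -2.468 1.113
endloop
endfacet
facet normal -0.073 -0.084 0.994
outer loop
vertex -2.414 -2.61 2.793
vertex -1.129 -0.952 3.027
vertex -2.304 -0.871 2.948
endloop
endfacet
facet normal -0.063 -0.994 -0.089
outer loop
vertex -1.239 -2.691 2.872
vertex -2.414 -2.61 2.793
vertex -1.116 -2.549 1.192
endloop
endfacet
facet normal -0.073 -0.084 0.994
outer loop
vertex -1.239 -2.691 2.872
vertex -1.129 -0.952 3.027
vertex -2.414 -2.61 2.793
endloop
endfacet
facet normal 0.063 0.994 0.089
outer loop
vertex -2.304 -0.871 2.948
vertex -1.129 -0.952 3.027
vertex -2.181 -0.729 1.268
endloop
endfacet
facet normal 0.073 0.084 -0.994
outer loop
vertex -1.006 -0.81 1.347
vertex -1.116 -2.549 1.192
vertex -2.181 -0.729 1.268
endloop
endfacet
facet normal 0.063 0.994 0.089
outer loop
vertex -2.181 -0.729 1.268
vertex -1.129 -0.952 3.027
vertex -1.006 -0.81 1.347
endloop
endfacet
facet normal 0.995 -0.069 0.067
outer loop
vertex -1.006 -0.81 1.347
vertex -1.239 -2.691 2.872
vertex -1.116 -2.549 1.192
endloop
endfacet
facet normal 0.995 -0.069 0.067
outer loop
vertex -1.129 -0.952 3.027
vertex -1.239 -2.691 2.872
vertex -1.006 -0.81 1.347
endloop
endfacet

endsolid


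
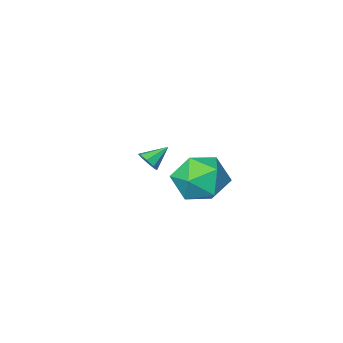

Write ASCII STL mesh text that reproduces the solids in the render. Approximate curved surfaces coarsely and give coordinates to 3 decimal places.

solid 
facet normal 0.835 -0.021 -0.549
outer loop
vertex -0.806 -2.62 -0.971
vertex -1.112 -2.572 -1.438
vertex -0.87 -2.211 -1.084
endloop
endfacet
facet normal 0.130 0.283 0.950
outer loop
vertex -0.806 -2.62 -0.971
vertex -0.87 -2.211 -1.084
vertex -2.048 -2.548 -0.822
endloop
endfacet
facet normal 0.835 -0.020 -0.550
outer loop
vertex -0.87 -2.211 -1.084
vertex -1.112 -2.572 -1.438
vertex -1.076 -2.014 -1.404
endloop
endfacet
facet normal -0.106 0.815 0.570
outer loop
vertex -0.87 -2.211 -1.084
vertex -1.076 -2.014 -1.404
vertex -2.048 -2.548 -0.822
endloop
endfacet
facet normal 0.835 -0.020 -0.550
outer loop
vertex -1.076 -2.014 -1.404
vertex -1.112 -2.572 -1.438
vertex -1.303 -2.143 -1.744
endloop
endfacet
facet normal -0.485 0.874 -0.008
outer loop
vertex -1.076 -2.014 -1.404
vertex -1.303 -2.143 -1.744
vertex -2.048 -2.548 -0.822
endloop
endfacet
facet normal 0.835 -0.021 -0.550
outer loop
vertex -1.303 -2.143 -1.744
vertex -1.112 -2.572 -1.438
vertex -1.418 -2.524 -1.904
endloop
endfacet
facet normal -0.786 0.426 -0.448
outer loop
vertex -1.303 -2.143 -1.744
vertex -1.418 -2.524 -1.904
vertex -2.048 -2.548 -0.822
endloop
endfacet
facet normal 0.835 -0.020 -0.550
outer loop
vertex -1.418 -2.524 -1.904
vertex -1.112 -2.572 -1.438
vertex -1.354 -2.932 -1.792
endloop
endfacet
facet normal -0.831 -0.265 -0.490
outer loop
vertex -1.418 -2.524 -1.904
vertex -1.354 -2.932 -1.792
vertex -2.048 -2.548 -0.822
endloop
endfacet
facet normal 0.836 -0.023 -0.548
outer loop
vertex -1.354 -2.932 -1.792
vertex -1.112 -2.572 -1.438
vertex -1.149 -3.13 -1.471
endloop
endfacet
facet normal -0.595 -0.796 -0.111
outer loop
vertex -1.354 -2.932 -1.792
vertex -1.149 -3.13 -1.471
vertex -2.048 -2.548 -0.822
endloop
endfacet
facet normal 0.835 -0.023 -0.550
outer loop
vertex -1.149 -3.13 -1.471
vertex -1.112 -2.572 -1.438
vertex -0.922 -3.0 -1.132
endloop
endfacet
facet normal -0.214 -0.856 0.471
outer loop
vertex -1.149 -3.13 -1.471
vertex -0.922 -3.0 -1.132
vertex -2.048 -2.548 -0.822
endloop
endfacet
facet normal 0.835 -0.022 -0.550
outer loop
vertex -0.922 -3.0 -1.132
vertex -1.112 -2.572 -1.438
vertex -0.806 -2.62 -0.971
endloop
endfacet
facet normal 0.085 -0.411 0.908
outer loop
vertex -0.922 -3.0 -1.132
vertex -0.806 -2.62 -0.971
vertex -2.048 -2.548 -0.822
endloop
endfacet
facet normal -0.259 0.109 0.960
outer loop
vertex -0.96 3.001 0.917
vertex -1.562 1.941 0.875
vertex -0.384 1.961 1.191
endloop
endfacet
facet normal 0.368 0.422 0.828
outer loop
vertex -0.96 3.001 0.917
vertex -0.384 1.961 1.191
vertex 0.174 2.806 0.512
endloop
endfacet
facet normal 0.269 0.909 0.317
outer loop
vertex -0.96 3.001 0.917
vertex 0.174 2.806 0.512
vertex -0.659 3.309 -0.224
endloop
endfacet
facet normal -0.420 0.898 0.132
outer loop
vertex -0.96 3.001 0.917
vertex -0.659 3.309 -0.224
vertex -1.732 2.774 0.001
endloop
endfacet
facet normal -0.747 0.403 0.529
outer loop
vertex -0.96 3.001 0.917
vertex -1.732 2.774 0.001
vertex -1.562 1.941 0.875
endloop
endfacet
facet normal 0.814 -0.075 0.576
outer loop
vertex 0.174 2.806 0.512
vertex -0.384 1.961 1.191
vertex 0.272 1.626 0.219
endloop
endfacet
facet normal -0.202 -0.581 0.789
outer loop
vertex -0.384 1.961 1.191
vertex -1.562 1.941 0.875
vertex -0.801 1.091 0.444
endloop
endfacet
facet normal -0.990 -0.105 0.092
outer loop
vertex -1.562 1.941 0.875
vertex -1.732 2.774 0.001
vertex -1.634 1.594 -0.292
endloop
endfacet
facet normal -0.462 0.695 -0.551
outer loop
vertex -1.732 2.774 0.001
vertex -0.659 3.309 -0.224
vertex -1.076 2.439 -0.971
endloop
endfacet
facet normal 0.654 0.713 -0.252
outer loop
vertex -0.659 3.309 -0.224
vertex 0.174 2.806 0.512
vertex 0.102 2.459 -0.655
endloop
endfacet
facet normal 0.420 -0.898 -0.132
outer loop
vertex -0.5 1.399 -0.697
vertex 0.272 1.626 0.219
vertex -0.801 1.091 0.444
endloop
endfacet
facet normal -0.269 -0.909 -0.317
outer loop
vertex -0.5 1.399 -0.697
vertex -0.801 1.091 0.444
vertex -1.634 1.594 -0.292
endloop
endfacet
facet normal -0.368 -0.422 -0.828
outer loop
vertex -0.5 1.399 -0.697
vertex -1.634 1.594 -0.292
vertex -1.076 2.439 -0.971
endloop
endfacet
facet normal 0.259 -0.109 -0.960
outer loop
vertex -0.5 1.399 -0.697
vertex -1.076 2.439 -0.971
vertex 0.102 2.459 -0.655
endloop
endfacet
facet normal 0.747 -0.403 -0.529
outer loop
vertex -0.5 1.399 -0.697
vertex 0.102 2.459 -0.655
vertex 0.272 1.626 0.219
endloop
endfacet
facet normal 0.462 -0.695 0.551
outer loop
vertex -0.801 1.091 0.444
vertex 0.272 1.626 0.219
vertex -0.384 1.961 1.191
endloop
endfacet
facet normal -0.654 -0.713 0.252
outer loop
vertex -1.634 1.594 -0.292
vertex -0.801 1.091 0.444
vertex -1.562 1.941 0.875
endloop
endfacet
facet normal -0.814 0.075 -0.576
outer loop
vertex -1.076 2.439 -0.971
vertex -1.634 1.594 -0.292
vertex -1.732 2.774 0.001
endloop
endfacet
facet normal 0.202 0.581 -0.789
outer loop
vertex 0.102 2.459 -0.655
vertex -1.076 2.439 -0.971
vertex -0.659 3.309 -0.224
endloop
endfacet
facet normal 0.990 0.105 -0.092
outer loop
vertex 0.272 1.626 0.219
vertex 0.102 2.459 -0.655
vertex 0.174 2.806 0.512
endloop
endfacet

endsolid


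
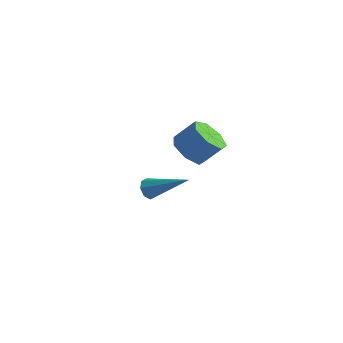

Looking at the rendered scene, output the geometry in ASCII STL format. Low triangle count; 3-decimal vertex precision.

solid 
facet normal -0.831 -0.250 -0.496
outer loop
vertex -1.963 -2.464 -3.272
vertex -2.252 -2.249 -2.896
vertex -2.039 -2.079 -3.339
endloop
endfacet
facet normal 0.701 0.014 -0.713
outer loop
vertex -1.963 -2.464 -3.272
vertex -2.039 -2.079 -3.339
vertex -0.588 -1.751 -1.904
endloop
endfacet
facet normal -0.832 -0.248 -0.496
outer loop
vertex -2.039 -2.079 -3.339
vertex -2.252 -2.249 -2.896
vertex -2.239 -1.794 -3.146
endloop
endfacet
facet normal 0.422 0.692 -0.585
outer loop
vertex -2.039 -2.079 -3.339
vertex -2.239 -1.794 -3.146
vertex -0.588 -1.751 -1.904
endloop
endfacet
facet normal -0.831 -0.249 -0.497
outer loop
vertex -2.239 -1.794 -3.146
vertex -2.252 -2.249 -2.896
vertex -2.447 -1.776 -2.807
endloop
endfacet
facet normal 0.009 0.999 -0.047
outer loop
vertex -2.239 -1.794 -3.146
vertex -2.447 -1.776 -2.807
vertex -0.588 -1.751 -1.904
endloop
endfacet
facet normal -0.832 -0.250 -0.495
outer loop
vertex -2.447 -1.776 -2.807
vertex -2.252 -2.249 -2.896
vertex -2.54 -2.035 -2.52
endloop
endfacet
facet normal -0.295 0.755 0.586
outer loop
vertex -2.447 -1.776 -2.807
vertex -2.54 -2.035 -2.52
vertex -0.588 -1.751 -1.904
endloop
endfacet
facet normal -0.832 -0.248 -0.496
outer loop
vertex -2.54 -2.035 -2.52
vertex -2.252 -2.249 -2.896
vertex -2.465 -2.42 -2.453
endloop
endfacet
facet normal -0.313 0.103 0.944
outer loop
vertex -2.54 -2.035 -2.52
vertex -2.465 -2.42 -2.453
vertex -0.588 -1.751 -1.904
endloop
endfacet
facet normal -0.831 -0.250 -0.496
outer loop
vertex -2.465 -2.42 -2.453
vertex -2.252 -2.249 -2.896
vertex -2.264 -2.705 -2.646
endloop
endfacet
facet normal -0.033 -0.576 0.816
outer loop
vertex -2.465 -2.42 -2.453
vertex -2.264 -2.705 -2.646
vertex -0.588 -1.751 -1.904
endloop
endfacet
facet normal -0.832 -0.249 -0.495
outer loop
vertex -2.264 -2.705 -2.646
vertex -2.252 -2.249 -2.896
vertex -2.057 -2.723 -2.985
endloop
endfacet
facet normal 0.379 -0.883 0.278
outer loop
vertex -2.264 -2.705 -2.646
vertex -2.057 -2.723 -2.985
vertex -0.588 -1.751 -1.904
endloop
endfacet
facet normal -0.831 -0.249 -0.497
outer loop
vertex -2.057 -2.723 -2.985
vertex -2.252 -2.249 -2.896
vertex -1.963 -2.464 -3.272
endloop
endfacet
facet normal 0.683 -0.639 -0.353
outer loop
vertex -2.057 -2.723 -2.985
vertex -1.963 -2.464 -3.272
vertex -0.588 -1.751 -1.904
endloop
endfacet
facet normal -0.511 -0.453 -0.730
outer loop
vertex 1.858 -4.721 1.7
vertex 1.418 -4.038 1.584
vertex 2.123 -4.26 1.228
endloop
endfacet
facet normal 0.774 -0.612 -0.163
outer loop
vertex 1.858 -4.721 1.7
vertex 2.123 -4.26 1.228
vertex 2.441 -4.204 2.532
endloop
endfacet
facet normal 0.774 -0.612 -0.163
outer loop
vertex 2.441 -4.204 2.532
vertex 2.123 -4.26 1.228
vertex 2.706 -3.743 2.059
endloop
endfacet
facet normal 0.512 0.454 0.729
outer loop
vertex 2.441 -4.204 2.532
vertex 2.706 -3.743 2.059
vertex 2.002 -3.522 2.416
endloop
endfacet
facet normal -0.511 -0.455 -0.729
outer loop
vertex 2.123 -4.26 1.228
vertex 1.418 -4.038 1.584
vertex 1.857 -3.632 1.023
endloop
endfacet
facet normal 0.774 0.125 -0.621
outer loop
vertex 2.123 -4.26 1.228
vertex 1.857 -3.632 1.023
vertex 2.706 -3.743 2.059
endloop
endfacet
facet normal 0.774 0.125 -0.621
outer loop
vertex 2.706 -3.743 2.059
vertex 1.857 -3.632 1.023
vertex 2.441 -3.115 1.855
endloop
endfacet
facet normal 0.512 0.453 0.730
outer loop
vertex 2.706 -3.743 2.059
vertex 2.441 -3.115 1.855
vertex 2.002 -3.522 2.416
endloop
endfacet
facet normal -0.513 -0.453 -0.729
outer loop
vertex 1.857 -3.632 1.023
vertex 1.418 -4.038 1.584
vertex 1.261 -3.31 1.242
endloop
endfacet
facet normal 0.191 0.768 -0.611
outer loop
vertex 1.857 -3.632 1.023
vertex 1.261 -3.31 1.242
vertex 2.441 -3.115 1.855
endloop
endfacet
facet normal 0.191 0.768 -0.612
outer loop
vertex 2.441 -3.115 1.855
vertex 1.261 -3.31 1.242
vertex 1.845 -2.793 2.073
endloop
endfacet
facet normal 0.512 0.454 0.730
outer loop
vertex 2.441 -3.115 1.855
vertex 1.845 -2.793 2.073
vertex 2.002 -3.522 2.416
endloop
endfacet
facet normal -0.512 -0.453 -0.729
outer loop
vertex 1.261 -3.31 1.242
vertex 1.418 -4.038 1.584
vertex 0.784 -3.537 1.718
endloop
endfacet
facet normal -0.536 0.832 -0.141
outer loop
vertex 1.261 -3.31 1.242
vertex 0.784 -3.537 1.718
vertex 1.845 -2.793 2.073
endloop
endfacet
facet normal -0.536 0.832 -0.142
outer loop
vertex 1.845 -2.793 2.073
vertex 0.784 -3.537 1.718
vertex 1.367 -3.02 2.549
endloop
endfacet
facet normal 0.511 0.454 0.730
outer loop
vertex 1.845 -2.793 2.073
vertex 1.367 -3.02 2.549
vertex 2.002 -3.522 2.416
endloop
endfacet
facet normal -0.512 -0.453 -0.730
outer loop
vertex 0.784 -3.537 1.718
vertex 1.418 -4.038 1.584
vertex 0.784 -4.141 2.093
endloop
endfacet
facet normal -0.859 0.270 0.435
outer loop
vertex 0.784 -3.537 1.718
vertex 0.784 -4.141 2.093
vertex 1.367 -3.02 2.549
endloop
endfacet
facet normal -0.859 0.270 0.434
outer loop
vertex 1.367 -3.02 2.549
vertex 0.784 -4.141 2.093
vertex 1.367 -3.624 2.925
endloop
endfacet
facet normal 0.512 0.454 0.729
outer loop
vertex 1.367 -3.02 2.549
vertex 1.367 -3.624 2.925
vertex 2.002 -3.522 2.416
endloop
endfacet
facet normal -0.512 -0.453 -0.730
outer loop
vertex 0.784 -4.141 2.093
vertex 1.418 -4.038 1.584
vertex 1.262 -4.668 2.085
endloop
endfacet
facet normal -0.535 -0.496 0.683
outer loop
vertex 0.784 -4.141 2.093
vertex 1.262 -4.668 2.085
vertex 1.367 -3.624 2.925
endloop
endfacet
facet normal -0.535 -0.496 0.683
outer loop
vertex 1.367 -3.624 2.925
vertex 1.262 -4.668 2.085
vertex 1.845 -4.151 2.917
endloop
endfacet
facet normal 0.512 0.453 0.730
outer loop
vertex 1.367 -3.624 2.925
vertex 1.845 -4.151 2.917
vertex 2.002 -3.522 2.416
endloop
endfacet
facet normal -0.512 -0.454 -0.730
outer loop
vertex 1.262 -4.668 2.085
vertex 1.418 -4.038 1.584
vertex 1.858 -4.721 1.7
endloop
endfacet
facet normal 0.191 -0.888 0.418
outer loop
vertex 1.262 -4.668 2.085
vertex 1.858 -4.721 1.7
vertex 1.845 -4.151 2.917
endloop
endfacet
facet normal 0.191 -0.888 0.418
outer loop
vertex 1.845 -4.151 2.917
vertex 1.858 -4.721 1.7
vertex 2.441 -4.204 2.532
endloop
endfacet
facet normal 0.512 0.454 0.730
outer loop
vertex 1.845 -4.151 2.917
vertex 2.441 -4.204 2.532
vertex 2.002 -3.522 2.416
endloop
endfacet

endsolid


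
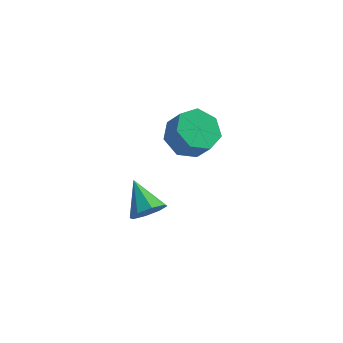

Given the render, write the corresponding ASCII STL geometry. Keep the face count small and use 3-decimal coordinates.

solid 
facet normal -0.431 0.358 -0.828
outer loop
vertex 2.578 1.283 -0.362
vertex 1.756 1.336 0.089
vertex 2.429 1.988 0.02
endloop
endfacet
facet normal 0.883 0.354 -0.308
outer loop
vertex 2.578 1.283 -0.362
vertex 2.429 1.988 0.02
vertex 3.027 0.912 0.499
endloop
endfacet
facet normal 0.883 0.354 -0.308
outer loop
vertex 3.027 0.912 0.499
vertex 2.429 1.988 0.02
vertex 2.878 1.617 0.881
endloop
endfacet
facet normal 0.432 -0.357 0.828
outer loop
vertex 3.027 0.912 0.499
vertex 2.878 1.617 0.881
vertex 2.204 0.964 0.951
endloop
endfacet
facet normal -0.431 0.357 -0.829
outer loop
vertex 2.429 1.988 0.02
vertex 1.756 1.336 0.089
vertex 1.772 2.202 0.454
endloop
endfacet
facet normal 0.407 0.897 0.174
outer loop
vertex 2.429 1.988 0.02
vertex 1.772 2.202 0.454
vertex 2.878 1.617 0.881
endloop
endfacet
facet normal 0.407 0.897 0.175
outer loop
vertex 2.878 1.617 0.881
vertex 1.772 2.202 0.454
vertex 2.221 1.83 1.315
endloop
endfacet
facet normal 0.432 -0.357 0.829
outer loop
vertex 2.878 1.617 0.881
vertex 2.221 1.83 1.315
vertex 2.204 0.964 0.951
endloop
endfacet
facet normal -0.432 0.357 -0.828
outer loop
vertex 1.772 2.202 0.454
vertex 1.756 1.336 0.089
vertex 1.103 1.763 0.614
endloop
endfacet
facet normal -0.375 0.763 0.526
outer loop
vertex 1.772 2.202 0.454
vertex 1.103 1.763 0.614
vertex 2.221 1.83 1.315
endloop
endfacet
facet normal -0.375 0.764 0.525
outer loop
vertex 2.221 1.83 1.315
vertex 1.103 1.763 0.614
vertex 1.552 1.392 1.475
endloop
endfacet
facet normal 0.432 -0.357 0.828
outer loop
vertex 2.221 1.83 1.315
vertex 1.552 1.392 1.475
vertex 2.204 0.964 0.951
endloop
endfacet
facet normal -0.431 0.358 -0.828
outer loop
vertex 1.103 1.763 0.614
vertex 1.756 1.336 0.089
vertex 0.925 1.003 0.378
endloop
endfacet
facet normal -0.875 0.056 0.480
outer loop
vertex 1.103 1.763 0.614
vertex 0.925 1.003 0.378
vertex 1.552 1.392 1.475
endloop
endfacet
facet normal -0.875 0.057 0.480
outer loop
vertex 1.552 1.392 1.475
vertex 0.925 1.003 0.378
vertex 1.374 0.632 1.24
endloop
endfacet
facet normal 0.431 -0.357 0.828
outer loop
vertex 1.552 1.392 1.475
vertex 1.374 0.632 1.24
vertex 2.204 0.964 0.951
endloop
endfacet
facet normal -0.431 0.357 -0.829
outer loop
vertex 0.925 1.003 0.378
vertex 1.756 1.336 0.089
vertex 1.373 0.493 -0.075
endloop
endfacet
facet normal -0.716 -0.694 0.074
outer loop
vertex 0.925 1.003 0.378
vertex 1.373 0.493 -0.075
vertex 1.374 0.632 1.24
endloop
endfacet
facet normal -0.716 -0.694 0.074
outer loop
vertex 1.374 0.632 1.24
vertex 1.373 0.493 -0.075
vertex 1.822 0.122 0.787
endloop
endfacet
facet normal 0.431 -0.357 0.829
outer loop
vertex 1.374 0.632 1.24
vertex 1.822 0.122 0.787
vertex 2.204 0.964 0.951
endloop
endfacet
facet normal -0.432 0.357 -0.828
outer loop
vertex 1.373 0.493 -0.075
vertex 1.756 1.336 0.089
vertex 2.108 0.618 -0.404
endloop
endfacet
facet normal -0.017 -0.922 -0.388
outer loop
vertex 1.373 0.493 -0.075
vertex 2.108 0.618 -0.404
vertex 1.822 0.122 0.787
endloop
endfacet
facet normal -0.019 -0.921 -0.388
outer loop
vertex 1.822 0.122 0.787
vertex 2.108 0.618 -0.404
vertex 2.557 0.246 0.457
endloop
endfacet
facet normal 0.432 -0.357 0.828
outer loop
vertex 1.822 0.122 0.787
vertex 2.557 0.246 0.457
vertex 2.204 0.964 0.951
endloop
endfacet
facet normal -0.431 0.357 -0.828
outer loop
vertex 2.108 0.618 -0.404
vertex 1.756 1.336 0.089
vertex 2.578 1.283 -0.362
endloop
endfacet
facet normal 0.694 -0.455 -0.558
outer loop
vertex 2.108 0.618 -0.404
vertex 2.578 1.283 -0.362
vertex 2.557 0.246 0.457
endloop
endfacet
facet normal 0.694 -0.455 -0.558
outer loop
vertex 2.557 0.246 0.457
vertex 2.578 1.283 -0.362
vertex 3.027 0.912 0.499
endloop
endfacet
facet normal 0.432 -0.357 0.828
outer loop
vertex 2.557 0.246 0.457
vertex 3.027 0.912 0.499
vertex 2.204 0.964 0.951
endloop
endfacet
facet normal 0.326 -0.806 -0.494
outer loop
vertex 0.665 -3.395 1.191
vertex 0.136 -3.331 0.737
vertex 0.791 -3.087 0.771
endloop
endfacet
facet normal 0.693 0.466 0.550
outer loop
vertex 0.665 -3.395 1.191
vertex 0.791 -3.087 0.771
vertex -0.316 -2.209 1.423
endloop
endfacet
facet normal 0.326 -0.807 -0.493
outer loop
vertex 0.791 -3.087 0.771
vertex 0.136 -3.331 0.737
vertex 0.534 -2.922 0.331
endloop
endfacet
facet normal 0.601 0.797 -0.052
outer loop
vertex 0.791 -3.087 0.771
vertex 0.534 -2.922 0.331
vertex -0.316 -2.209 1.423
endloop
endfacet
facet normal 0.325 -0.806 -0.494
outer loop
vertex 0.534 -2.922 0.331
vertex 0.136 -3.331 0.737
vertex 0.043 -2.996 0.129
endloop
endfacet
facet normal 0.077 0.861 -0.502
outer loop
vertex 0.534 -2.922 0.331
vertex 0.043 -2.996 0.129
vertex -0.316 -2.209 1.423
endloop
endfacet
facet normal 0.325 -0.806 -0.494
outer loop
vertex 0.043 -2.996 0.129
vertex 0.136 -3.331 0.737
vertex -0.393 -3.266 0.283
endloop
endfacet
facet normal -0.573 0.620 -0.536
outer loop
vertex 0.043 -2.996 0.129
vertex -0.393 -3.266 0.283
vertex -0.316 -2.209 1.423
endloop
endfacet
facet normal 0.324 -0.807 -0.494
outer loop
vertex -0.393 -3.266 0.283
vertex 0.136 -3.331 0.737
vertex -0.52 -3.574 0.703
endloop
endfacet
facet normal -0.967 0.215 -0.134
outer loop
vertex -0.393 -3.266 0.283
vertex -0.52 -3.574 0.703
vertex -0.316 -2.209 1.423
endloop
endfacet
facet normal 0.325 -0.807 -0.493
outer loop
vertex -0.52 -3.574 0.703
vertex 0.136 -3.331 0.737
vertex -0.262 -3.739 1.143
endloop
endfacet
facet normal -0.875 -0.117 0.469
outer loop
vertex -0.52 -3.574 0.703
vertex -0.262 -3.739 1.143
vertex -0.316 -2.209 1.423
endloop
endfacet
facet normal 0.325 -0.807 -0.493
outer loop
vertex -0.262 -3.739 1.143
vertex 0.136 -3.331 0.737
vertex 0.229 -3.665 1.345
endloop
endfacet
facet normal -0.351 -0.181 0.919
outer loop
vertex -0.262 -3.739 1.143
vertex 0.229 -3.665 1.345
vertex -0.316 -2.209 1.423
endloop
endfacet
facet normal 0.326 -0.807 -0.493
outer loop
vertex 0.229 -3.665 1.345
vertex 0.136 -3.331 0.737
vertex 0.665 -3.395 1.191
endloop
endfacet
facet normal 0.299 0.061 0.952
outer loop
vertex 0.229 -3.665 1.345
vertex 0.665 -3.395 1.191
vertex -0.316 -2.209 1.423
endloop
endfacet

endsolid


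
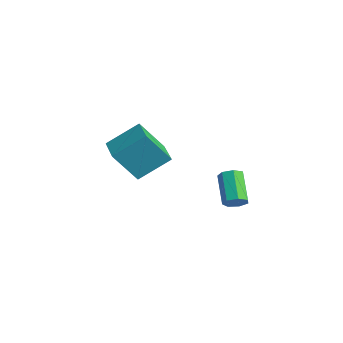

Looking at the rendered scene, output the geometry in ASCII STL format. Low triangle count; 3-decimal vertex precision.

solid 
facet normal -0.975 0.220 0.024
outer loop
vertex -3.719 -3.443 2.322
vertex -3.51 -2.355 0.828
vertex -4.068 -4.871 1.233
endloop
endfacet
facet normal -0.112 -0.585 0.803
outer loop
vertex -2.41 -5.245 1.192
vertex -3.719 -3.443 2.322
vertex -4.068 -4.871 1.233
endloop
endfacet
facet normal -0.975 0.220 0.024
outer loop
vertex -4.068 -4.871 1.233
vertex -3.51 -2.355 0.828
vertex -3.859 -3.783 -0.261
endloop
endfacet
facet normal -0.191 -0.781 -0.595
outer loop
vertex -3.859 -3.783 -0.261
vertex -2.41 -5.245 1.192
vertex -4.068 -4.871 1.233
endloop
endfacet
facet normal 0.191 0.781 0.595
outer loop
vertex -3.719 -3.443 2.322
vertex -1.852 -2.729 0.787
vertex -3.51 -2.355 0.828
endloop
endfacet
facet normal -0.112 -0.585 0.803
outer loop
vertex -2.061 -3.817 2.281
vertex -3.719 -3.443 2.322
vertex -2.41 -5.245 1.192
endloop
endfacet
facet normal 0.191 0.781 0.595
outer loop
vertex -2.061 -3.817 2.281
vertex -1.852 -2.729 0.787
vertex -3.719 -3.443 2.322
endloop
endfacet
facet normal 0.112 0.585 -0.803
outer loop
vertex -3.51 -2.355 0.828
vertex -1.852 -2.729 0.787
vertex -3.859 -3.783 -0.261
endloop
endfacet
facet normal -0.191 -0.781 -0.595
outer loop
vertex -2.201 -4.157 -0.302
vertex -2.41 -5.245 1.192
vertex -3.859 -3.783 -0.261
endloop
endfacet
facet normal 0.112 0.585 -0.803
outer loop
vertex -3.859 -3.783 -0.261
vertex -1.852 -2.729 0.787
vertex -2.201 -4.157 -0.302
endloop
endfacet
facet normal 0.975 -0.220 -0.024
outer loop
vertex -2.201 -4.157 -0.302
vertex -2.061 -3.817 2.281
vertex -2.41 -5.245 1.192
endloop
endfacet
facet normal 0.975 -0.220 -0.024
outer loop
vertex -1.852 -2.729 0.787
vertex -2.061 -3.817 2.281
vertex -2.201 -4.157 -0.302
endloop
endfacet
facet normal 0.709 -0.199 -0.676
outer loop
vertex 2.938 -1.457 0.199
vertex 2.605 -1.841 -0.037
vertex 2.647 -1.295 -0.154
endloop
endfacet
facet normal 0.370 0.922 0.118
outer loop
vertex 2.938 -1.457 0.199
vertex 2.647 -1.295 -0.154
vertex 1.787 -1.135 1.294
endloop
endfacet
facet normal 0.370 0.922 0.118
outer loop
vertex 1.787 -1.135 1.294
vertex 2.647 -1.295 -0.154
vertex 1.496 -0.973 0.94
endloop
endfacet
facet normal -0.711 0.198 0.675
outer loop
vertex 1.787 -1.135 1.294
vertex 1.496 -0.973 0.94
vertex 1.455 -1.519 1.057
endloop
endfacet
facet normal 0.710 -0.199 -0.675
outer loop
vertex 2.647 -1.295 -0.154
vertex 2.605 -1.841 -0.037
vertex 2.324 -1.544 -0.42
endloop
endfacet
facet normal -0.237 0.836 -0.495
outer loop
vertex 2.647 -1.295 -0.154
vertex 2.324 -1.544 -0.42
vertex 1.496 -0.973 0.94
endloop
endfacet
facet normal -0.237 0.836 -0.495
outer loop
vertex 1.496 -0.973 0.94
vertex 2.324 -1.544 -0.42
vertex 1.174 -1.222 0.674
endloop
endfacet
facet normal -0.711 0.198 0.675
outer loop
vertex 1.496 -0.973 0.94
vertex 1.174 -1.222 0.674
vertex 1.455 -1.519 1.057
endloop
endfacet
facet normal 0.710 -0.198 -0.675
outer loop
vertex 2.324 -1.544 -0.42
vertex 2.605 -1.841 -0.037
vertex 2.214 -2.016 -0.397
endloop
endfacet
facet normal -0.667 0.119 -0.736
outer loop
vertex 2.324 -1.544 -0.42
vertex 2.214 -2.016 -0.397
vertex 1.174 -1.222 0.674
endloop
endfacet
facet normal -0.666 0.121 -0.736
outer loop
vertex 1.174 -1.222 0.674
vertex 2.214 -2.016 -0.397
vertex 1.063 -1.694 0.697
endloop
endfacet
facet normal -0.710 0.200 0.676
outer loop
vertex 1.174 -1.222 0.674
vertex 1.063 -1.694 0.697
vertex 1.455 -1.519 1.057
endloop
endfacet
facet normal 0.710 -0.199 -0.675
outer loop
vertex 2.214 -2.016 -0.397
vertex 2.605 -1.841 -0.037
vertex 2.398 -2.357 -0.103
endloop
endfacet
facet normal -0.593 -0.685 -0.423
outer loop
vertex 2.214 -2.016 -0.397
vertex 2.398 -2.357 -0.103
vertex 1.063 -1.694 0.697
endloop
endfacet
facet normal -0.593 -0.685 -0.423
outer loop
vertex 1.063 -1.694 0.697
vertex 2.398 -2.357 -0.103
vertex 1.247 -2.035 0.991
endloop
endfacet
facet normal -0.710 0.200 0.676
outer loop
vertex 1.063 -1.694 0.697
vertex 1.247 -2.035 0.991
vertex 1.455 -1.519 1.057
endloop
endfacet
facet normal 0.710 -0.198 -0.676
outer loop
vertex 2.398 -2.357 -0.103
vertex 2.605 -1.841 -0.037
vertex 2.738 -2.309 0.24
endloop
endfacet
facet normal -0.074 -0.975 0.209
outer loop
vertex 2.398 -2.357 -0.103
vertex 2.738 -2.309 0.24
vertex 1.247 -2.035 0.991
endloop
endfacet
facet normal -0.074 -0.975 0.209
outer loop
vertex 1.247 -2.035 0.991
vertex 2.738 -2.309 0.24
vertex 1.588 -1.987 1.335
endloop
endfacet
facet normal -0.710 0.200 0.676
outer loop
vertex 1.247 -2.035 0.991
vertex 1.588 -1.987 1.335
vertex 1.455 -1.519 1.057
endloop
endfacet
facet normal 0.710 -0.198 -0.676
outer loop
vertex 2.738 -2.309 0.24
vertex 2.605 -1.841 -0.037
vertex 2.978 -1.909 0.375
endloop
endfacet
facet normal 0.501 -0.531 0.683
outer loop
vertex 2.738 -2.309 0.24
vertex 2.978 -1.909 0.375
vertex 1.588 -1.987 1.335
endloop
endfacet
facet normal 0.502 -0.530 0.684
outer loop
vertex 1.588 -1.987 1.335
vertex 2.978 -1.909 0.375
vertex 1.828 -1.587 1.469
endloop
endfacet
facet normal -0.710 0.200 0.676
outer loop
vertex 1.588 -1.987 1.335
vertex 1.828 -1.587 1.469
vertex 1.455 -1.519 1.057
endloop
endfacet
facet normal 0.710 -0.200 -0.676
outer loop
vertex 2.978 -1.909 0.375
vertex 2.605 -1.841 -0.037
vertex 2.938 -1.457 0.199
endloop
endfacet
facet normal 0.699 0.312 0.643
outer loop
vertex 2.978 -1.909 0.375
vertex 2.938 -1.457 0.199
vertex 1.828 -1.587 1.469
endloop
endfacet
facet normal 0.699 0.312 0.643
outer loop
vertex 1.828 -1.587 1.469
vertex 2.938 -1.457 0.199
vertex 1.787 -1.135 1.294
endloop
endfacet
facet normal -0.710 0.197 0.676
outer loop
vertex 1.828 -1.587 1.469
vertex 1.787 -1.135 1.294
vertex 1.455 -1.519 1.057
endloop
endfacet

endsolid


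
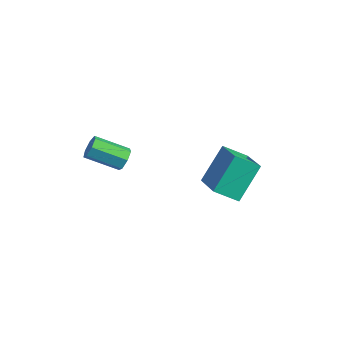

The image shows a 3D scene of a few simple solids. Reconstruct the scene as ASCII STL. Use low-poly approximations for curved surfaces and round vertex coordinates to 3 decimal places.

solid 
facet normal -0.553 -0.641 0.532
outer loop
vertex 0.407 1.332 -0.326
vertex 0.234 2.594 1.016
vertex -1.017 1.936 -1.077
endloop
endfacet
facet normal 0.093 -0.682 -0.725
outer loop
vertex -0.354 2.706 -1.716
vertex 0.407 1.332 -0.326
vertex -1.017 1.936 -1.077
endloop
endfacet
facet normal -0.553 -0.641 0.532
outer loop
vertex -1.017 1.936 -1.077
vertex 0.234 2.594 1.016
vertex -1.19 3.198 0.265
endloop
endfacet
facet normal -0.828 0.351 -0.437
outer loop
vertex -1.19 3.198 0.265
vertex -0.354 2.706 -1.716
vertex -1.017 1.936 -1.077
endloop
endfacet
facet normal 0.828 -0.351 0.437
outer loop
vertex 0.407 1.332 -0.326
vertex 0.897 3.364 0.377
vertex 0.234 2.594 1.016
endloop
endfacet
facet normal 0.093 -0.682 -0.725
outer loop
vertex 1.07 2.102 -0.965
vertex 0.407 1.332 -0.326
vertex -0.354 2.706 -1.716
endloop
endfacet
facet normal 0.828 -0.351 0.437
outer loop
vertex 1.07 2.102 -0.965
vertex 0.897 3.364 0.377
vertex 0.407 1.332 -0.326
endloop
endfacet
facet normal -0.093 0.682 0.725
outer loop
vertex 0.234 2.594 1.016
vertex 0.897 3.364 0.377
vertex -1.19 3.198 0.265
endloop
endfacet
facet normal -0.828 0.351 -0.437
outer loop
vertex -0.527 3.968 -0.374
vertex -0.354 2.706 -1.716
vertex -1.19 3.198 0.265
endloop
endfacet
facet normal -0.093 0.682 0.725
outer loop
vertex -1.19 3.198 0.265
vertex 0.897 3.364 0.377
vertex -0.527 3.968 -0.374
endloop
endfacet
facet normal 0.553 0.641 -0.532
outer loop
vertex -0.527 3.968 -0.374
vertex 1.07 2.102 -0.965
vertex -0.354 2.706 -1.716
endloop
endfacet
facet normal 0.553 0.641 -0.532
outer loop
vertex 0.897 3.364 0.377
vertex 1.07 2.102 -0.965
vertex -0.527 3.968 -0.374
endloop
endfacet
facet normal 0.659 0.619 -0.428
outer loop
vertex -1.458 -1.411 1.972
vertex -1.842 -1.233 1.638
vertex -1.705 -1.043 2.124
endloop
endfacet
facet normal 0.536 0.011 0.844
outer loop
vertex -1.458 -1.411 1.972
vertex -1.705 -1.043 2.124
vertex -2.453 -2.345 2.617
endloop
endfacet
facet normal 0.536 0.012 0.844
outer loop
vertex -2.453 -2.345 2.617
vertex -1.705 -1.043 2.124
vertex -2.701 -1.977 2.769
endloop
endfacet
facet normal -0.658 -0.620 0.427
outer loop
vertex -2.453 -2.345 2.617
vertex -2.701 -1.977 2.769
vertex -2.838 -2.167 2.282
endloop
endfacet
facet normal 0.659 0.619 -0.428
outer loop
vertex -1.705 -1.043 2.124
vertex -1.842 -1.233 1.638
vertex -2.056 -0.818 1.909
endloop
endfacet
facet normal -0.079 0.622 0.779
outer loop
vertex -1.705 -1.043 2.124
vertex -2.056 -0.818 1.909
vertex -2.701 -1.977 2.769
endloop
endfacet
facet normal -0.079 0.622 0.779
outer loop
vertex -2.701 -1.977 2.769
vertex -2.056 -0.818 1.909
vertex -3.051 -1.752 2.554
endloop
endfacet
facet normal -0.660 -0.618 0.427
outer loop
vertex -2.701 -1.977 2.769
vertex -3.051 -1.752 2.554
vertex -2.838 -2.167 2.282
endloop
endfacet
facet normal 0.659 0.619 -0.427
outer loop
vertex -2.056 -0.818 1.909
vertex -1.842 -1.233 1.638
vertex -2.246 -0.905 1.49
endloop
endfacet
facet normal -0.633 0.763 0.129
outer loop
vertex -2.056 -0.818 1.909
vertex -2.246 -0.905 1.49
vertex -3.051 -1.752 2.554
endloop
endfacet
facet normal -0.634 0.763 0.127
outer loop
vertex -3.051 -1.752 2.554
vertex -2.246 -0.905 1.49
vertex -3.241 -1.84 2.135
endloop
endfacet
facet normal -0.658 -0.619 0.429
outer loop
vertex -3.051 -1.752 2.554
vertex -3.241 -1.84 2.135
vertex -2.838 -2.167 2.282
endloop
endfacet
facet normal 0.659 0.619 -0.427
outer loop
vertex -2.246 -0.905 1.49
vertex -1.842 -1.233 1.638
vertex -2.132 -1.239 1.182
endloop
endfacet
facet normal -0.712 0.329 -0.621
outer loop
vertex -2.246 -0.905 1.49
vertex -2.132 -1.239 1.182
vertex -3.241 -1.84 2.135
endloop
endfacet
facet normal -0.712 0.329 -0.621
outer loop
vertex -3.241 -1.84 2.135
vertex -2.132 -1.239 1.182
vertex -3.127 -2.174 1.827
endloop
endfacet
facet normal -0.658 -0.619 0.428
outer loop
vertex -3.241 -1.84 2.135
vertex -3.127 -2.174 1.827
vertex -2.838 -2.167 2.282
endloop
endfacet
facet normal 0.659 0.619 -0.427
outer loop
vertex -2.132 -1.239 1.182
vertex -1.842 -1.233 1.638
vertex -1.8 -1.568 1.217
endloop
endfacet
facet normal -0.254 -0.352 -0.901
outer loop
vertex -2.132 -1.239 1.182
vertex -1.8 -1.568 1.217
vertex -3.127 -2.174 1.827
endloop
endfacet
facet normal -0.254 -0.352 -0.901
outer loop
vertex -3.127 -2.174 1.827
vertex -1.8 -1.568 1.217
vertex -2.795 -2.503 1.862
endloop
endfacet
facet normal -0.659 -0.619 0.428
outer loop
vertex -3.127 -2.174 1.827
vertex -2.795 -2.503 1.862
vertex -2.838 -2.167 2.282
endloop
endfacet
facet normal 0.659 0.619 -0.427
outer loop
vertex -1.8 -1.568 1.217
vertex -1.842 -1.233 1.638
vertex -1.5 -1.645 1.569
endloop
endfacet
facet normal 0.395 -0.768 -0.504
outer loop
vertex -1.8 -1.568 1.217
vertex -1.5 -1.645 1.569
vertex -2.795 -2.503 1.862
endloop
endfacet
facet normal 0.395 -0.769 -0.503
outer loop
vertex -2.795 -2.503 1.862
vertex -1.5 -1.645 1.569
vertex -2.495 -2.579 2.214
endloop
endfacet
facet normal -0.659 -0.619 0.428
outer loop
vertex -2.795 -2.503 1.862
vertex -2.495 -2.579 2.214
vertex -2.838 -2.167 2.282
endloop
endfacet
facet normal 0.659 0.619 -0.428
outer loop
vertex -1.5 -1.645 1.569
vertex -1.842 -1.233 1.638
vertex -1.458 -1.411 1.972
endloop
endfacet
facet normal 0.747 -0.606 0.274
outer loop
vertex -1.5 -1.645 1.569
vertex -1.458 -1.411 1.972
vertex -2.495 -2.579 2.214
endloop
endfacet
facet normal 0.747 -0.606 0.274
outer loop
vertex -2.495 -2.579 2.214
vertex -1.458 -1.411 1.972
vertex -2.453 -2.345 2.617
endloop
endfacet
facet normal -0.659 -0.619 0.428
outer loop
vertex -2.495 -2.579 2.214
vertex -2.453 -2.345 2.617
vertex -2.838 -2.167 2.282
endloop
endfacet

endsolid
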